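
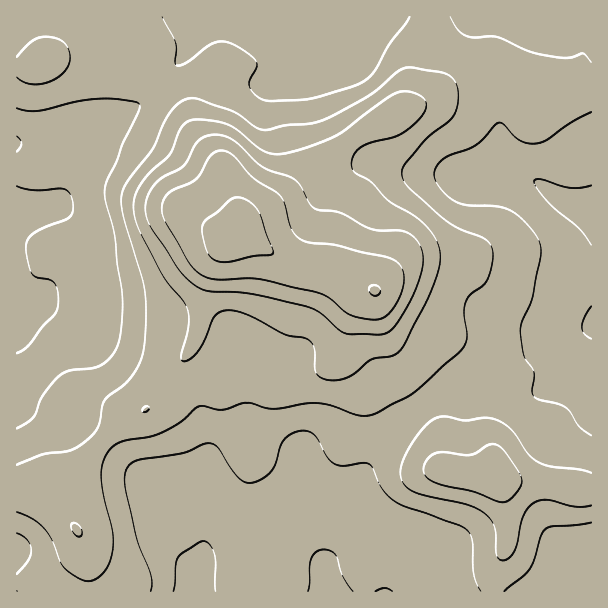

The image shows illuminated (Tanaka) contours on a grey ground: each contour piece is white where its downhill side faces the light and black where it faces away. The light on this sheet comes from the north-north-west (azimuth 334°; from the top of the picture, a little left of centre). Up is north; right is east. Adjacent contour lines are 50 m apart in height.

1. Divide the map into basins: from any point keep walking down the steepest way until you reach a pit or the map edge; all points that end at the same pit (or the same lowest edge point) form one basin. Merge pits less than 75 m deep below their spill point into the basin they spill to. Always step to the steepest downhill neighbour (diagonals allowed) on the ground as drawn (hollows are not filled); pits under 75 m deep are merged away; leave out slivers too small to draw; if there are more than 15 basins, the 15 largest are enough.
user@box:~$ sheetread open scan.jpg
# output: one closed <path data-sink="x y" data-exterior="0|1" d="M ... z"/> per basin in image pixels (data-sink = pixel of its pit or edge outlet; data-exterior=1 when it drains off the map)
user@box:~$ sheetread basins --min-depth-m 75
<path data-sink="591 207" data-exterior="1" d="M591 16l-162 0-2 16-11 27-6 37-4 9-5 5-44 23-21 17-33 34-40 27-17 7-6 10-1 10 12 3 40 23 45 7 35 17 5 5 3 24 13 37 8 15 24 29 10 16 5 12 1 32 4 9 11 7 19 2 24 0 11 5 43 3 29 6 11-1z"/><path data-sink="192 591" data-exterior="1" d="M242 238l-5 0-4 6-6 3-10 10-5 9-8 33-6 34-12 24-17 20-17 25-8 8-15 6-15 12-18 21-16 22-2 9 0 18-5 15 0 11 7 12 5 13 3 15 0 27 503 1 1-101-40-7-43-3-11-5-24 0-27-6-3-3-4-9 0-21-6-23-10-16-24-29-8-15-13-37-3-24-5-5-27-14-12-4-41-6-25-16z"/><path data-sink="17 327" data-exterior="1" d="M428 16l-300 0-2 16-4 6-15 17-8 5-15 1-27-3-28 9-13 1 1 422 16 3 40 31 0-11 5-15 0-18 4-12 9-13 18-21 16-14 19-10 8-8 17-25 19-24 10-20 10-52 9-24 19-17 5-16 5-6 17-7 40-27 33-34 21-17 44-23 5-5 6-15 4-31 12-33z"/>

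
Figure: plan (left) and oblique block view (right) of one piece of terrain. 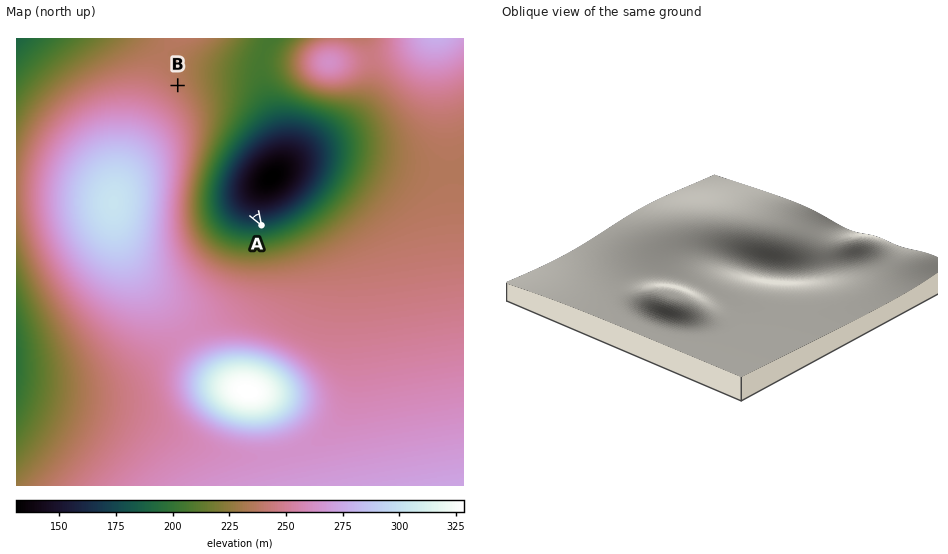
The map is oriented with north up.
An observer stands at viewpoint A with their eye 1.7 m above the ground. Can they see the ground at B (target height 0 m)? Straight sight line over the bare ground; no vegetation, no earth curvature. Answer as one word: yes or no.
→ no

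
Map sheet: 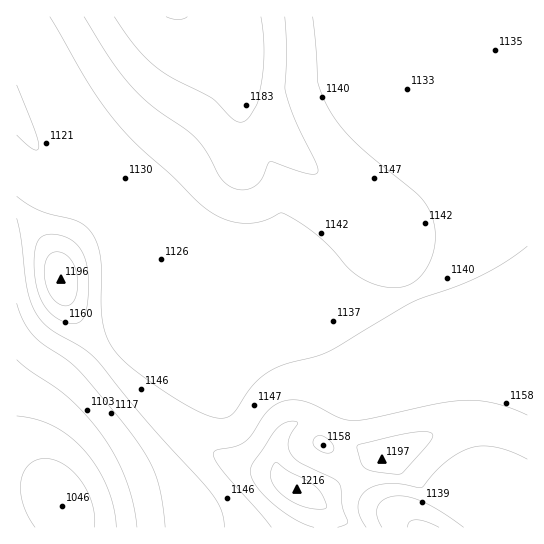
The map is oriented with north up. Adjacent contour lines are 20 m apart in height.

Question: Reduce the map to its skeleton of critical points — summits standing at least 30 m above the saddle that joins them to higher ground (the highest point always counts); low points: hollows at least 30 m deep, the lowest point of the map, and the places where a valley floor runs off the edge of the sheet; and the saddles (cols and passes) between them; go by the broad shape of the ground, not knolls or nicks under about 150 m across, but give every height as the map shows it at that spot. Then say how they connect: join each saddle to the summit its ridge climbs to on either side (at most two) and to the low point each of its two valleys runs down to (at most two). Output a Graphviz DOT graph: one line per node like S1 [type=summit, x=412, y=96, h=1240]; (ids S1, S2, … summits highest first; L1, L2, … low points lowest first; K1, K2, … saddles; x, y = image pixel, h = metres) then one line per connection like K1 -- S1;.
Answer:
graph terrain {
  S1 [type=summit, x=298, y=489, h=1216];
  S2 [type=summit, x=178, y=18, h=1200];
  S3 [type=summit, x=61, y=279, h=1196];
  L1 [type=low, x=61, y=506, h=1046];
  L2 [type=low, x=423, y=527, h=1117];
  K1 [type=saddle, x=527, y=437, h=1171];
  K2 [type=saddle, x=109, y=359, h=1143];
  K3 [type=saddle, x=411, y=291, h=1140];
  K4 [type=saddle, x=113, y=201, h=1127];
  K1 -- S1;
  K1 -- L1;
  K1 -- L2;
  K2 -- S1;
  K2 -- S3;
  K2 -- L1;
  K3 -- S1;
  K3 -- S2;
  K3 -- L1;
  K4 -- S2;
  K4 -- S3;
  K4 -- L1;
}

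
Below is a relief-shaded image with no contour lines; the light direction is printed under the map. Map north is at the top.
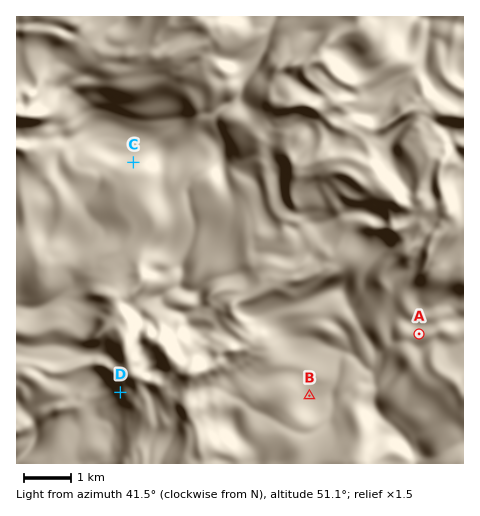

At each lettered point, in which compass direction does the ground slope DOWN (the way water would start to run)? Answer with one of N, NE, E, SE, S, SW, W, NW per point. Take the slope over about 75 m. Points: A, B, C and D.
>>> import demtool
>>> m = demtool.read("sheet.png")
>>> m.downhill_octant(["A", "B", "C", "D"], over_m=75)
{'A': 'NW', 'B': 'E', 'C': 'N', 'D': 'SW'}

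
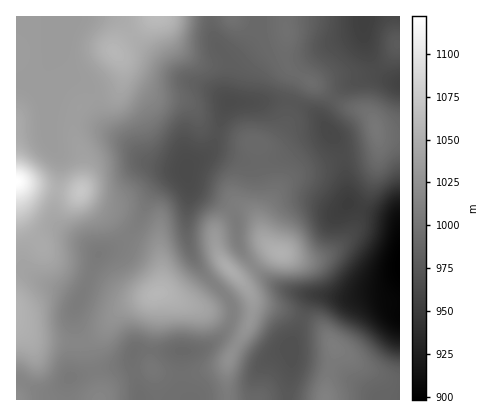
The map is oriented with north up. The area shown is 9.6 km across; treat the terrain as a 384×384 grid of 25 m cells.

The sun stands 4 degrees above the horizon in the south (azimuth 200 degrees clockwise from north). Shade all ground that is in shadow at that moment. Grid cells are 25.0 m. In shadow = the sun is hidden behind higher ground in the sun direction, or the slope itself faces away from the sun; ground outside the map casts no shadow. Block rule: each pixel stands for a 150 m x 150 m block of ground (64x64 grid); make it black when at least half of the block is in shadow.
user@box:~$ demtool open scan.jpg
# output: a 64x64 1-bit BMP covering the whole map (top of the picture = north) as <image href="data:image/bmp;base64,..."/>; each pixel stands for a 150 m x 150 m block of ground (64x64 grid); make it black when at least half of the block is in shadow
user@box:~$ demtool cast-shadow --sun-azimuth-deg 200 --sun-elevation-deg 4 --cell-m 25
<image width="64" height="64" href="data:image/bmp;base64,Qk0+AgAAAAAAAD4AAAAoAAAAQAAAAEAAAAABAAEAAAAAAAACAAATCwAAEwsAAAIAAAAAAAAA////AAAAAAAAAAAAAAAAAAAAAAAAAAAAAAAAAAAAAAAAAAAAAAAAAAAAAAAAAAAAAAAAAAAAAAAAAAAAAAAABwAAAAAAAAAPAAAAAAAAAD8AAAAAAAAAfwAAAAAAAAH/AAAAAAAAB/8AAAAAAAAP/wAAAAAAAB//AAAAAAAAP/wAAAAAAAA/+AAAAAAAAD/wAAAAAAAAD8AAAAABAAAAAAAAAAYAAAAAAAAADgAAAAAAAAAcBgAAAAAAABwOAAAAAAAAGBwAAAAAAAAAHAAAAAAAAAAYAOAAAAAAAAAD4AAAAAAAAAfgAAAAAAAAD+AAAAAAAAAHwAAAAAAAAAOAAAAAAAAAAAAAAAAAAAAAAAAAAAAAAAAAAAAAAAAAAAAAAAAAAAAAAAAAAAAAAAAAAPgAAAAAAAAA+AAAAAAAAAD4AAAAAAAAAPgAAAAAAAAA+AAAAAAAAAB4AAAAAAAAADAAAAAAAAAAAAAAAAAAAAAAAAAAAAAAAAAAAAAAAAAAAAAAAAAAAAAAAAAAAAAAAAAAAAAAAAAAAAAAAAAAAAAAAAAAAAAAAAAAAAAAAAAAAAAAAAAAAAAAAAAAAAAAAAAAAAAAAAAAAAAAAAAAAAAAAAAAAAAAAAAAAAAAAAAAAAAAAAAAAAAAAAAAAAAAAAAAAAAAAAAAAAAAAAAAAAAAAAAAAAAAAA=="/>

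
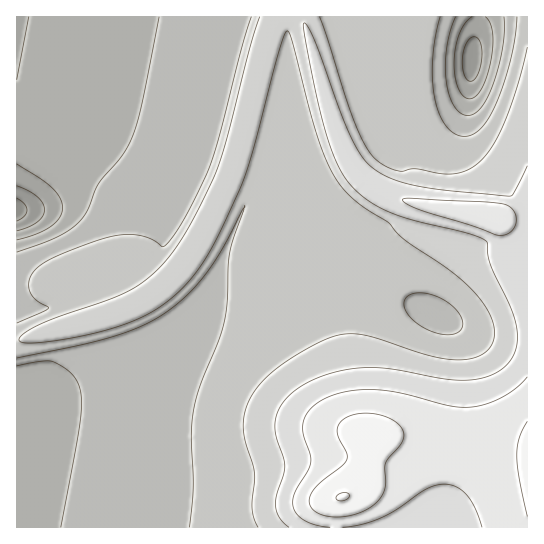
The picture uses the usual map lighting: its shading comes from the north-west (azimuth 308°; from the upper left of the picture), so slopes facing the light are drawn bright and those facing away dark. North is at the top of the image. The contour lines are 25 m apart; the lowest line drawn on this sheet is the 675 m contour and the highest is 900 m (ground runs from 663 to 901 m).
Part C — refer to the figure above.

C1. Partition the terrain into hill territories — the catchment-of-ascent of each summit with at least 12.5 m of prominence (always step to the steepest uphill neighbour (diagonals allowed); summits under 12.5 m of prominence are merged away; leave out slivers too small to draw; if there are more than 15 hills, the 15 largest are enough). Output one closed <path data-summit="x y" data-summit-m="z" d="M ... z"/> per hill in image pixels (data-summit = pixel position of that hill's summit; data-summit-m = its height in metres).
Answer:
<path data-summit="343 497" data-summit-m="901" d="M286 16l-270 1 1 511 414 0 8-9 17-41 8-41 0-79-3-16-5-12-9-9-16-9-80-35-56-16-68-14 26-57 15-47 19-74z"/><path data-summit="501 219" data-summit-m="873" d="M527 16l-240 0 0 53-19 74-15 47-26 57 68 14 56 16 47 19 57 29 22 8 24 4 26 0z"/><path data-summit="527 458" data-summit-m="881" d="M451 323l-2 0 11 15 4 20 0 79-4 25-9 32-12 25-7 8 95 1 1-190-46-3z"/>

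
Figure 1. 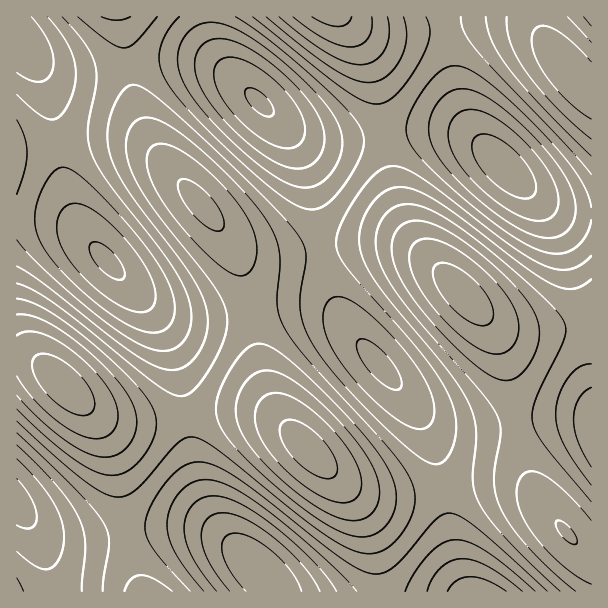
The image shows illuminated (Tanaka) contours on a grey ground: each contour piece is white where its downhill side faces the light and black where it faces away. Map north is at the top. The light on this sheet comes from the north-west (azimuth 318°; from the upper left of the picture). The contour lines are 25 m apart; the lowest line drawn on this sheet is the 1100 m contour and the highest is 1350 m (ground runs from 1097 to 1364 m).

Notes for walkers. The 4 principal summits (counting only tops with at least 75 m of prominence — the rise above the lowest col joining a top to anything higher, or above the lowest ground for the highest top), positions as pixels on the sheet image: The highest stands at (63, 384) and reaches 1364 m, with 267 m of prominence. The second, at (462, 293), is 1362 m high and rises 130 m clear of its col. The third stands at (309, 450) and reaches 1361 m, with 105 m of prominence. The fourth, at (575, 77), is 1319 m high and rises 99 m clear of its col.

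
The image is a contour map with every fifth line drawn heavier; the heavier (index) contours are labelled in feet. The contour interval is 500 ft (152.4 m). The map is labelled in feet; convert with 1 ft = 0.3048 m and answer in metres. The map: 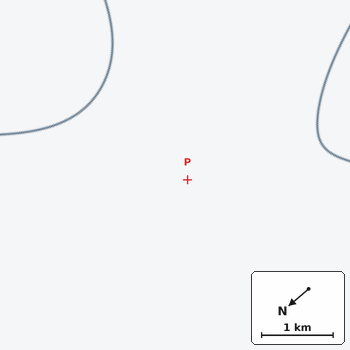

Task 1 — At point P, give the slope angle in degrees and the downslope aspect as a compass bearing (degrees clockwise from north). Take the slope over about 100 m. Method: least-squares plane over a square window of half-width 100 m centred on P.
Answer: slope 3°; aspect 73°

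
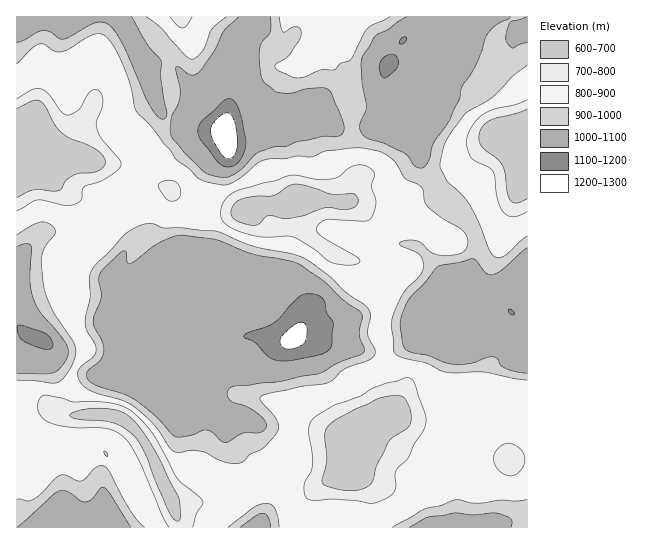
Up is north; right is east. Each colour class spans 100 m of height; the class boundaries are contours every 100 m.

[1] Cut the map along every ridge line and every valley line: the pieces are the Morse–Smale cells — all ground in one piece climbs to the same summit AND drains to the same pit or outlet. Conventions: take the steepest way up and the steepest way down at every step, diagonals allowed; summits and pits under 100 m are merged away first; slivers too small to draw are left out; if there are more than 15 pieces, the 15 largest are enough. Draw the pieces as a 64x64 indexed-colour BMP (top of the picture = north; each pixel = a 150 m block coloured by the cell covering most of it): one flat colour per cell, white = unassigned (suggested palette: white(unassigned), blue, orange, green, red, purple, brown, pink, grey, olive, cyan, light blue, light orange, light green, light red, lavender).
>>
<image width="64" height="64" href="data:image/bmp;base64,Qk12CAAAAAAAAHYAAAAoAAAAQAAAAEAAAAABAAQAAAAAAAAIAAATCwAAEwsAABAAAAAAAAAA////ALR3HwAOf/8ALKAsACgn1gC9Z5QAS1aMAMJ34wB/f38AIr28AM++FwDox64AeLv/AIrfmACWmP8A1bDFAMzMzMzMzLu7u7sAAAAAAAAAAAAAAzMzMzMzMzMzMzMzzMzMzMzLu7u7uwAAAAAAAAAAAAADMzMzMzMzMzMzMzPMzMzMzMu7u7u7AAAAAAAAAAAAAAMzMzMzMzMzMzMzM8zMzMzMy7u7u7d3d3cAAAAAAAAAAzMzMzMzMzMzMzMzzMzMzMzLu7u7t3d3d3dwAAABAAADMzMzMzMzMzMzMzPMzMzMzMu7u7t3d3d3dxERARERAAMzMzMzMzMzMzMzM8zMzMzMy7u7u3d3d3d3ERERERERAzMzMzMzMzMzMzMzzMzMzMzLu7u7d3d3d3cRERERERETMzMzMzMzMzMzMzPMzMzMzMu7u7d3d3d3dxERERERERMzMzMzMzMzMzMzM8zMy7zMy7u7t3d3d3dxEREREREREzMzMzMzMzMzMzMzzMy7u7u7u7t3d3d3d3ERERERERETMzMzMzMzMzMzMzMMu7u7u7u7u3d3d3d3EREREREREREzMzMzMzMzMzMzMwC7u7u7u7u3d3d3d3dxERERERERERMzMzMzMzMzMzMzAAu7u7u7t3d3d3d3dxERERERERERETMzMzMzMzMzMzMAAAB3d3d3d3d3d3dxEREREREREREREWZjMzMzMzMzMwAAAHd3d3d3d3d3dxERERERERERERERFmZmMzZjMzMzAAAAB3d3d3d3d3dxEREREREREREREREWZmZmZmZjMzMAAAAHd3d3d3d3d3ERERERERERERERERZmZmZmZmZmZgAAAAd3d3d3dxEXERERERERERERERERZmZmZmZmZmZmAAAABwAAdwdxERERERERERERERERERFmZmZmZmZmZmYAAADdAAAAAAEREREREREREREREREREWZmZmZmZmZmZgAADd0AAAAAARERERERERERERERERERZmZmZmZmZmZmAADd3dAAAAABERERERERERERERERVVUAZmZmZmZmZmYADd3dAAAAAREREREREREREREVVVVVVQAAZmZmZmZmZg3d3d0AAAARERERERERERERFVVVVVVQAABmZmZmZmZm3d3d0AAAABEREREREREREREVVVVVVVAAAAZmZmZmZmbd3d3QAAAAEREREREREREREVVVVVVVVQAABmZmZmZmZt3d3dAAAAARERERERERERFVVVVVVVVVAAAAZmZmZmZm3d3d0AAAABEREREREREREVVVVVVVVVUAAAAGZmZmAGbd3d3QAAAAAREREREREREVVVVVVVVVUAAAAAZmZgAAZt3d3dAAAA7hERERERERFVVVVVVVVVUAAAAAAGZgAABm3d3d0AAA7u4RERERERFVVVVVVVVVUAAAAAAABgAAAADd3d3QAADu7u7uEREREVVVVVVVVVVQAAAAAAAAAAAAAN3d3d0ADu7u7u4RERFVVVVVVVVVVUREREQAAAAAAAAADd3d3dDu7u7u7uERVVVVVVVVVVREREREREAAAAAAAAAA3d3d0A7u7u7u7u5VVVVVVVVVRERERERERAAAAAAAAAAN3dAADu7u7u7u7lVVVVVVVVRERERERERERERAAAAAAAAAAAAA7u7u7u7uVVVVVVVVREREREREREREREAAAAAAAAAAAADu7u7u7u5VVVVVVVVEREREREREREREAAAAAAAAAAAAIiLu7u7u7lVUVVVVVUREREREREREREAAAAAAAAAAAAIiIi7u7uIiREREVURUREREREREREREAAAAAAAAAAACIiIiIi7uIiJEREREREREREQAAAAEREAAAAAAAAAAACIiIiIiIiIiIiRERERERERERAAAAAAEAAAAAAAAAAACIiIiIiIiIiIiJEREREREREREQAAAAAAAAAAAAAAAACIiIiIiIiIiIiIkRERERERERERAAAAACqoAAAAAACIiIiIiIiIiIiIiIiJERERERERERAAAAAAKqqoAAAAAIiIiIiIiIiIiIiIiIkREREREREREAAAAAKqqqqAAAAAiIiIiIiIiIiIiIiIiREREREREREQAAAAAqqqqqgAAACIiIiIiIiIiIiIiIiJERERERERERAAAAACqqqqqqgAAIiIiIiIiIiIiIiIiIoiIREREREREAAAAAKqqqqqqAAAiIiIiIiIiIiIiIpmZiIiIRERESIgAAAAAqqqqqqqqACIiIiIiIiIiIimZmZmIiIiIiIiIiAAAAACqqqqqqqqqIiIiIiIiIiIimZmZmZiIiIiIiIiIAAAACqqqqqqqqqoiIiIiIiIiIimZmZmZmIiIiIiIiIgAAAAKqqqqqqqqqiIiIiIiIiIiKZmZmZmYiIiIiIiIiAAAAAqqqv//+qqqIiIiIiIiIiIpmZmZmZiIiIiIiIiAAAAACqr////6qqoiIiIiIiIiIpmZmZmZmYiIiIiIiIAAAACqr/////+qqiIiIiIiIiIimZmZmZmZiIiIiIiIAAAACqqv/////6qqIiIiIiIiIiKZmZmZmZmIiIiIiIAAAAAKqq//////+qoiIiIiIiIiKZmZmZmZmYiIiIiIAAAAAACq////////qiIiIiIiIiIpmZmZmZmZiIiIiIgAAAAAAKr///////+qIiIiIiIiIpmZmZmZmZmYiIiIiIAAAAAAD////////6oiIiIiIiIimZmZmZmZmZiIiIiIgAAAAAAA/////////wAiIiIiIimZmZmZmZmZmYiIiIiAAAAAAAAP////////"/>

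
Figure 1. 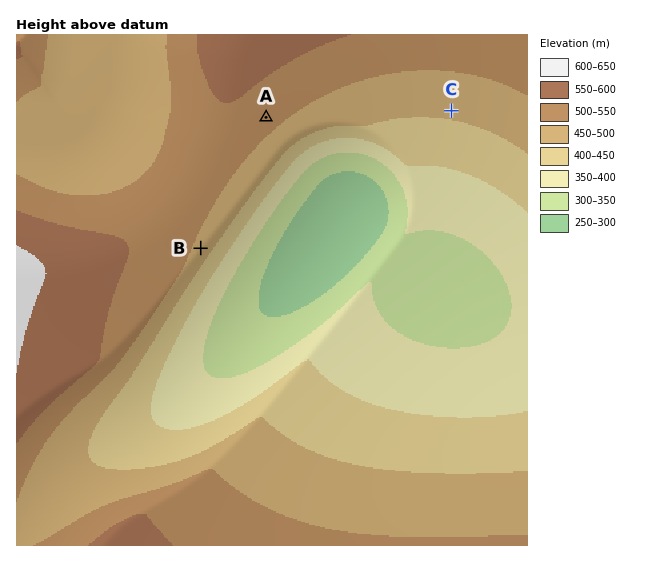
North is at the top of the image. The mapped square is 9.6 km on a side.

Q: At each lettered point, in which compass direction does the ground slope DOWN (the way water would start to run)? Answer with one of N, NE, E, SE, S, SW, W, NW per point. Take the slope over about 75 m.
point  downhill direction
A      SE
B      SE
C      S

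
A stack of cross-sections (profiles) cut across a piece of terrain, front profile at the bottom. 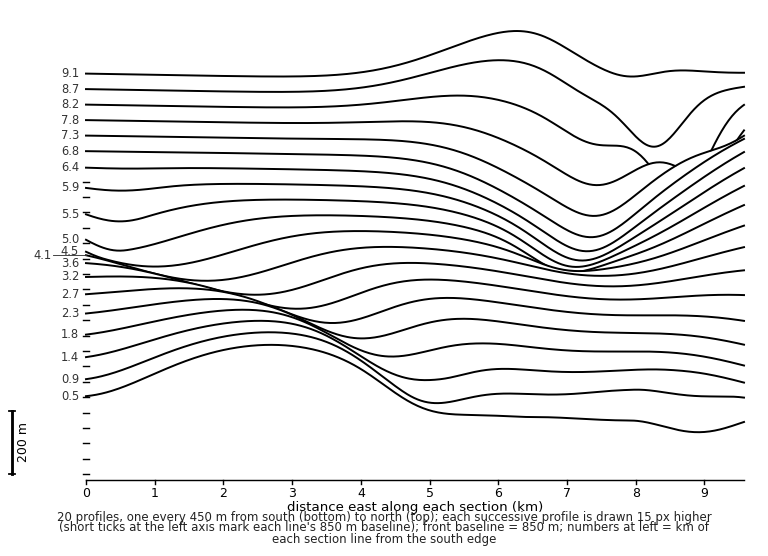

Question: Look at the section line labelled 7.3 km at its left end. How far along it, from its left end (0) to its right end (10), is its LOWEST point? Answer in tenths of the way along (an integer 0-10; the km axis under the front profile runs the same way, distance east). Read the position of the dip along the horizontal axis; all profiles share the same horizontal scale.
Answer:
8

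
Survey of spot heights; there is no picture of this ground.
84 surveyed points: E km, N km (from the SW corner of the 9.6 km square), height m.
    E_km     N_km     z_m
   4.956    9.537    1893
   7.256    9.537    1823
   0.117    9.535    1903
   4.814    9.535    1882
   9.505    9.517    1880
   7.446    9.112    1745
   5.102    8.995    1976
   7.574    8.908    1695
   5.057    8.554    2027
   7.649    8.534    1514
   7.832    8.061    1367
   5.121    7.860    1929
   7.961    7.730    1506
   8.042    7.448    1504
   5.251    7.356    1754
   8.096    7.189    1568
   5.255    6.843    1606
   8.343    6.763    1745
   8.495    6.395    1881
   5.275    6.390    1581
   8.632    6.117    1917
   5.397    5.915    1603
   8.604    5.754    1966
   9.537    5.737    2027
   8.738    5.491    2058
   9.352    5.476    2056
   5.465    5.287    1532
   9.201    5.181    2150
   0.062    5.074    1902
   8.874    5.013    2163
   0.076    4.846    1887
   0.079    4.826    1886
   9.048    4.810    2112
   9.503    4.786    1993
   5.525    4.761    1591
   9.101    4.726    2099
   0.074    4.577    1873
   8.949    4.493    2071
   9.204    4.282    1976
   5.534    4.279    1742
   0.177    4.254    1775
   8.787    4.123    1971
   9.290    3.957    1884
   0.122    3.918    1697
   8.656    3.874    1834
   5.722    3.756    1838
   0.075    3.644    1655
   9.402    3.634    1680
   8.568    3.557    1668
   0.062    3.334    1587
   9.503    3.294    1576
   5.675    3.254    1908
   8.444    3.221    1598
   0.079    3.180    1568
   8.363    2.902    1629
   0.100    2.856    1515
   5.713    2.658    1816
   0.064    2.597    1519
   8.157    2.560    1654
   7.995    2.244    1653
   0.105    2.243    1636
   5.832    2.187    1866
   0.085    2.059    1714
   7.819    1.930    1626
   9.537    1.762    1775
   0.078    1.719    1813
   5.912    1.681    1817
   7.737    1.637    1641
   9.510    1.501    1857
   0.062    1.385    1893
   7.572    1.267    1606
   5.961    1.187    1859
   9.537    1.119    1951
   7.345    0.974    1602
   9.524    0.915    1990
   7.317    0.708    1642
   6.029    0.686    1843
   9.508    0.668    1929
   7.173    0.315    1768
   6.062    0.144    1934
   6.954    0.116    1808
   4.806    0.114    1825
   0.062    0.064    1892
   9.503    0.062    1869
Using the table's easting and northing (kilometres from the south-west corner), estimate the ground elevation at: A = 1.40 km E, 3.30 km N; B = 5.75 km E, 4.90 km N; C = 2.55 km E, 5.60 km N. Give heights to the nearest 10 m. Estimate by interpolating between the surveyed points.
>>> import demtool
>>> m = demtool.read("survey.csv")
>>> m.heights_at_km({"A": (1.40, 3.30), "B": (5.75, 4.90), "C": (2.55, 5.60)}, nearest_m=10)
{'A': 1760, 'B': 1580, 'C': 1680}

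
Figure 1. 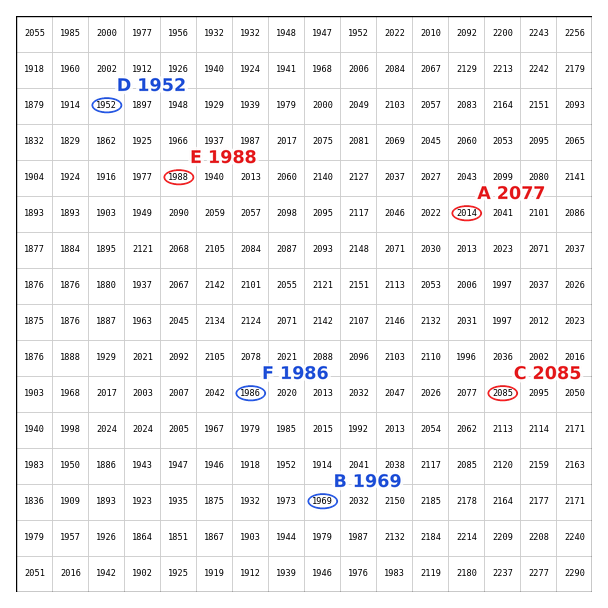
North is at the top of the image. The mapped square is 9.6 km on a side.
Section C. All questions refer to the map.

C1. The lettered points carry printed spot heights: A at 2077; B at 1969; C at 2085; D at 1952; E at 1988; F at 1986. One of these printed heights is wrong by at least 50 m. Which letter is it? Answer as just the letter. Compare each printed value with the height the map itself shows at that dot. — A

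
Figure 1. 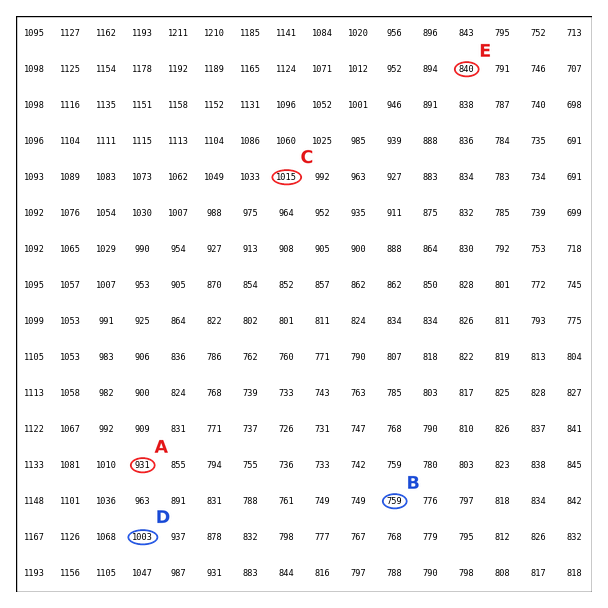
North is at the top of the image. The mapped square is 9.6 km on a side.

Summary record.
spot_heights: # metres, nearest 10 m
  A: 930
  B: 760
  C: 1010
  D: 1000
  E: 840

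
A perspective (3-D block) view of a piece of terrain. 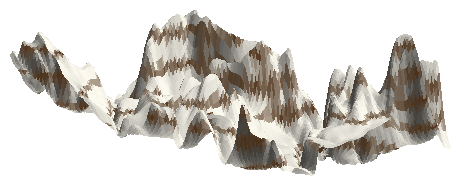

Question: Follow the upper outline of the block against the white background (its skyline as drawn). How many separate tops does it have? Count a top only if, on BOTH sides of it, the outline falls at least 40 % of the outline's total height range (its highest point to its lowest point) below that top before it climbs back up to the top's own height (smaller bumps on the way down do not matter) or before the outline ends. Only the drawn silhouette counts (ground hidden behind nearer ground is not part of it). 2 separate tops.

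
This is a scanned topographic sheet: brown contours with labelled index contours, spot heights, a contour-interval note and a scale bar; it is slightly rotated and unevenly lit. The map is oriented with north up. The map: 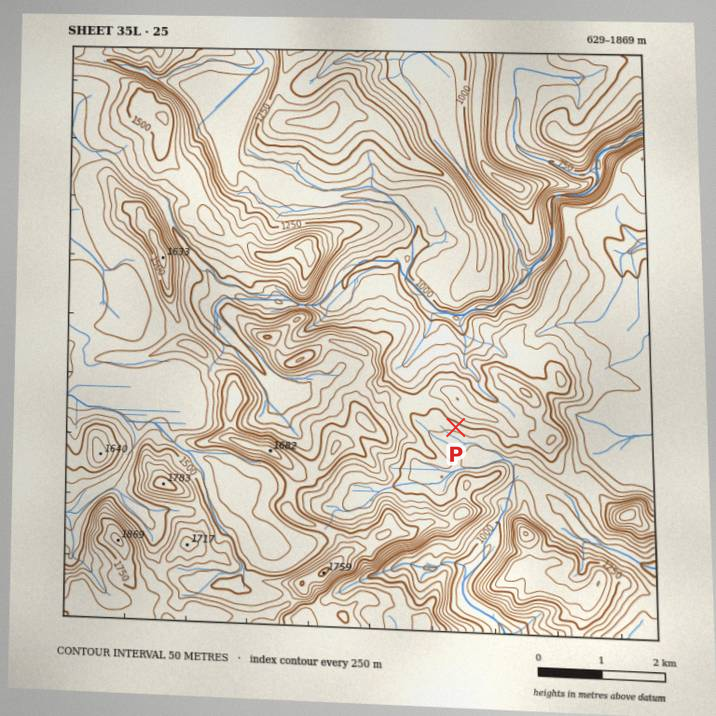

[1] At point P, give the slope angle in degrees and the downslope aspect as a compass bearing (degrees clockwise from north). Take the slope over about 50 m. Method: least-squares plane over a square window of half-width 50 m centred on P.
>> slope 18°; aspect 205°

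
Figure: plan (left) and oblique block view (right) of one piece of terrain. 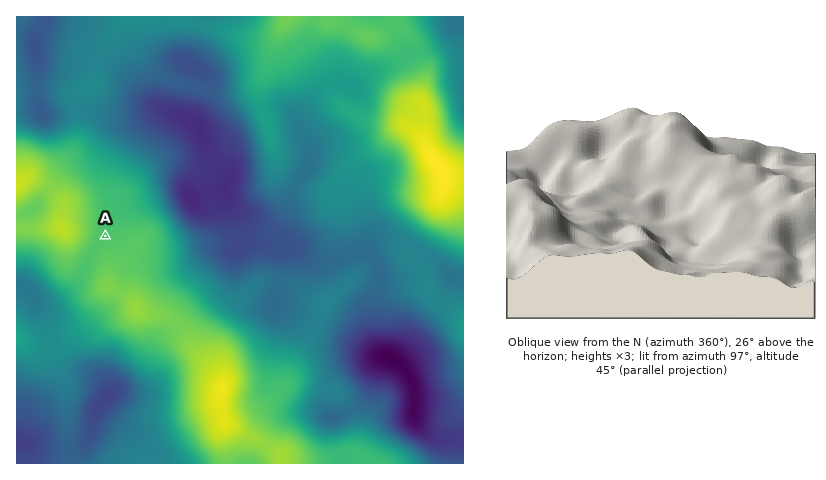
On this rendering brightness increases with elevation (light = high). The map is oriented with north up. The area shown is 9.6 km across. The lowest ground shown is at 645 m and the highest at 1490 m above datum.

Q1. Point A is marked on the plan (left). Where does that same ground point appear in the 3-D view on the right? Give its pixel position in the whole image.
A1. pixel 754 188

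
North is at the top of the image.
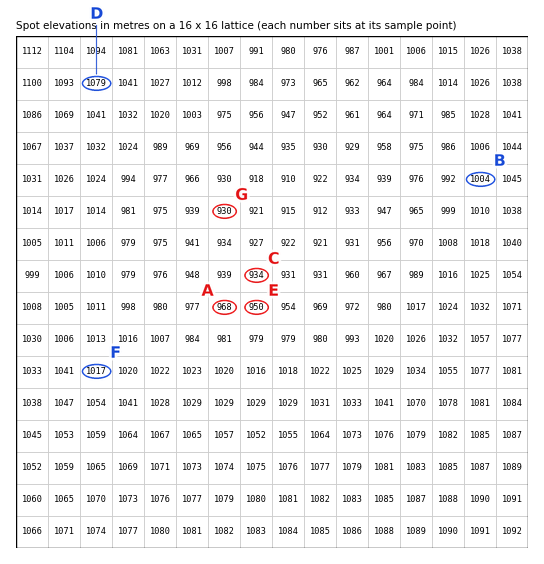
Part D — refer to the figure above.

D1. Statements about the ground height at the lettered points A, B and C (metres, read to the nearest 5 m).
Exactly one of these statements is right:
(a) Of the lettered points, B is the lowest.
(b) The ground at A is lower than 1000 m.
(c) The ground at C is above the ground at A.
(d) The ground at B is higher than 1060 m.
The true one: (b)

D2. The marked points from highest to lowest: D F E G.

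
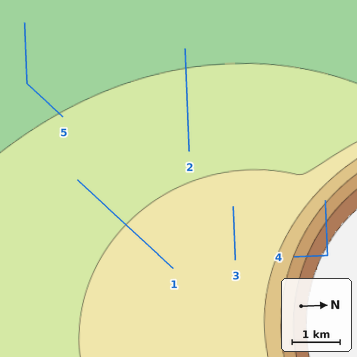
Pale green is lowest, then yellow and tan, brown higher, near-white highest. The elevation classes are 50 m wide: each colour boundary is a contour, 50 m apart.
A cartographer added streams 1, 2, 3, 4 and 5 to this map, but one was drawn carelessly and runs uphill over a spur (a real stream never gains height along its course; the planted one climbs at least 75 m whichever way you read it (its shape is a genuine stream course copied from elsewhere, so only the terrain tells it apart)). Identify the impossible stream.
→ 4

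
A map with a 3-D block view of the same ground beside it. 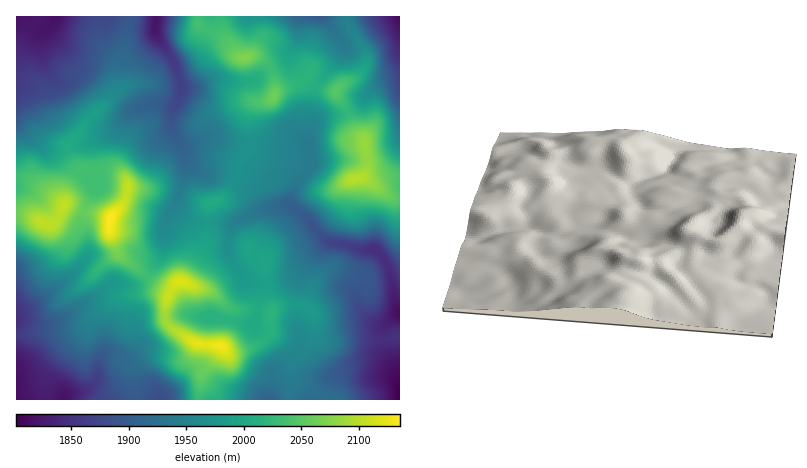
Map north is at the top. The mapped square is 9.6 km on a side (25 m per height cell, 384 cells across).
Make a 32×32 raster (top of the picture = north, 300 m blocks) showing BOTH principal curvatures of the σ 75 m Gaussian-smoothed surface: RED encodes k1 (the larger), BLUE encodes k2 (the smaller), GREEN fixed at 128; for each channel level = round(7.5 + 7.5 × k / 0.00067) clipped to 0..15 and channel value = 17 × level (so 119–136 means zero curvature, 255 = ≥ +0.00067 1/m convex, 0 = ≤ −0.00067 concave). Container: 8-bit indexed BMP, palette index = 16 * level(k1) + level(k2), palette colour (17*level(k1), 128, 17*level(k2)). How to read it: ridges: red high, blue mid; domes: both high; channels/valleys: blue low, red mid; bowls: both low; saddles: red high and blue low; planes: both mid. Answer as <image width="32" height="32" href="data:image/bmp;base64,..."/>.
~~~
<image width="32" height="32" href="data:image/bmp;base64,Qk02CAAAAAAAADYEAAAoAAAAIAAAACAAAAABAAgAAAAAAAAEAAATCwAAEwsAAAABAAAAAAAAAIAAABGAAAAigAAAM4AAAESAAABVgAAAZoAAAHeAAACIgAAAmYAAAKqAAAC7gAAAzIAAAN2AAADugAAA/4AAAACAEQARgBEAIoARADOAEQBEgBEAVYARAGaAEQB3gBEAiIARAJmAEQCqgBEAu4ARAMyAEQDdgBEA7oARAP+AEQAAgCIAEYAiACKAIgAzgCIARIAiAFWAIgBmgCIAd4AiAIiAIgCZgCIAqoAiALuAIgDMgCIA3YAiAO6AIgD/gCIAAIAzABGAMwAigDMAM4AzAESAMwBVgDMAZoAzAHeAMwCIgDMAmYAzAKqAMwC7gDMAzIAzAN2AMwDugDMA/4AzAACARAARgEQAIoBEADOARABEgEQAVYBEAGaARAB3gEQAiIBEAJmARACqgEQAu4BEAMyARADdgEQA7oBEAP+ARAAAgFUAEYBVACKAVQAzgFUARIBVAFWAVQBmgFUAd4BVAIiAVQCZgFUAqoBVALuAVQDMgFUA3YBVAO6AVQD/gFUAAIBmABGAZgAigGYAM4BmAESAZgBVgGYAZoBmAHeAZgCIgGYAmYBmAKqAZgC7gGYAzIBmAN2AZgDugGYA/4BmAACAdwARgHcAIoB3ADOAdwBEgHcAVYB3AGaAdwB3gHcAiIB3AJmAdwCqgHcAu4B3AMyAdwDdgHcA7oB3AP+AdwAAgIgAEYCIACKAiAAzgIgARICIAFWAiABmgIgAd4CIAIiAiACZgIgAqoCIALuAiADMgIgA3YCIAO6AiAD/gIgAAICZABGAmQAigJkAM4CZAESAmQBVgJkAZoCZAHeAmQCIgJkAmYCZAKqAmQC7gJkAzICZAN2AmQDugJkA/4CZAACAqgARgKoAIoCqADOAqgBEgKoAVYCqAGaAqgB3gKoAiICqAJmAqgCqgKoAu4CqAMyAqgDdgKoA7oCqAP+AqgAAgLsAEYC7ACKAuwAzgLsARIC7AFWAuwBmgLsAd4C7AIiAuwCZgLsAqoC7ALuAuwDMgLsA3YC7AO6AuwD/gLsAAIDMABGAzAAigMwAM4DMAESAzABVgMwAZoDMAHeAzACIgMwAmYDMAKqAzAC7gMwAzIDMAN2AzADugMwA/4DMAACA3QARgN0AIoDdADOA3QBEgN0AVYDdAGaA3QB3gN0AiIDdAJmA3QCqgN0Au4DdAMyA3QDdgN0A7oDdAP+A3QAAgO4AEYDuACKA7gAzgO4ARIDuAFWA7gBmgO4Ad4DuAIiA7gCZgO4AqoDuALuA7gDMgO4A3YDuAO6A7gD/gO4AAID/ABGA/wAigP8AM4D/AESA/wBVgP8AZoD/AHeA/wCIgP8AmYD/AKqA/wC7gP8AzID/AN2A/wDugP8A/4D/AIeImHZ0hJand5eXdmNB5teXl4Z1dZW4l5e3yMm3t6iFd4eXhXWmg5aXl4ZycWLU6IWjo3OVhpeXloWGpXV1hoV3h4WGh7iEhaiYlZLG+cW2pLfpk3R1mJeGhYSWl3Z2dmZ2hpiXt4SUl4aVxse1tHOW6eqzdHOFmJeXl5SGhnZ2hoeHmIeol3SFloVjcJP59/j8xtP3t6SFl6i5uJWGlpi3p6eXmKinhZiYg5Hn9/e0teaiY5bJpnSXp5eXhoaVuXaGhYSGqKeGl4eBxveycGBwkIJ1htd0dZe4l3Z2dYSUdnantoOFl5eHhlGT9VFic3PGx7aV2qWluamXh4SnpmN1hoS314ODl6i2tNX5pIan5tZ1hoanl6anloaFhbmogISYloOl97WCdXOUpej4+PjohXR1lqZ2ZaemdXWGuKaAhJinlYCk+YRStdWhtvzIhJSWhIaXp3aGl7enl5a5pYFThJW4t4CU9Ojnl4OCtKOElnSEl5i4hYaGlsnItriQo2SFpaXIg1DC5HS2lXOWlpaWc6eol7mWdpeEk5FwcGDmlajJt5WloPzYprZjZIaHl6iTp7mYqZaXl4CAgLRzcvjF2tnZhJSQ+beWp3ODh4eFpXOClqiGhpdwk7e5ypSC+LbJpdamksL6+JWWhHKGlaamhoSCg4WGgnB1p7inhJXXl4V0ueujkoP153SWk4Km6vnZp5aFg2OSpqe4hpaXt9mFhqe3t5R1UpT51um3kLamlcaWh6e4lqHn+PjIl7fYlqinp5elhXeE1vvFtreDhXNjpZeHh4enk5KFx/v5yIaXqLiFhae4t7b2xmOFpoR1hoeYl4eHh4eYc1KCs6TGlranpoKFpYWVt7ekZGWWhXWIh4eYmIiHh4d0c5Slpuelc5WDlrnIhYSDhKV1doaEhYZ3dpaWh4d3h3STyrm46ZVig6iGhbbIhoWFmKeXhJSol2V1ppaFhXaHdYK4ucnYyJCWl5eWhsjHpnN1hqiElKi3lYeXppSTcnZ2Y6Ozpbb6kJaGloaWmMjolWN0lIRxh6elmKjI9/uTdHVkxeWCpfdwloaFdHSGl7bXp4aXqIF0dJaop7il+tW2ptT7tWGh1WGHmJd2hXOFp6jIyLi5gIKDpJSSgmPnpaaXosj5+KOUg5eYhZeYhnWmloaHmKeApbiElLakksV1hqmmkpbl+JOTh4eGmIeGhpeXl5eokHC1t6Xo+vrXlnSXuaiFVJX6lHGYd4aHhoeXh5i4poOQxumnpre2p7aGpZSmloVj1ei1gpd2dnaXmJh2h8eVUKDZ+qemt6aEyNnHk7mng6b3hYWEh4iHdIaXl3aHyLiAcnb5yJa3ZGOkpHNik5PF6bZkdnQ="/>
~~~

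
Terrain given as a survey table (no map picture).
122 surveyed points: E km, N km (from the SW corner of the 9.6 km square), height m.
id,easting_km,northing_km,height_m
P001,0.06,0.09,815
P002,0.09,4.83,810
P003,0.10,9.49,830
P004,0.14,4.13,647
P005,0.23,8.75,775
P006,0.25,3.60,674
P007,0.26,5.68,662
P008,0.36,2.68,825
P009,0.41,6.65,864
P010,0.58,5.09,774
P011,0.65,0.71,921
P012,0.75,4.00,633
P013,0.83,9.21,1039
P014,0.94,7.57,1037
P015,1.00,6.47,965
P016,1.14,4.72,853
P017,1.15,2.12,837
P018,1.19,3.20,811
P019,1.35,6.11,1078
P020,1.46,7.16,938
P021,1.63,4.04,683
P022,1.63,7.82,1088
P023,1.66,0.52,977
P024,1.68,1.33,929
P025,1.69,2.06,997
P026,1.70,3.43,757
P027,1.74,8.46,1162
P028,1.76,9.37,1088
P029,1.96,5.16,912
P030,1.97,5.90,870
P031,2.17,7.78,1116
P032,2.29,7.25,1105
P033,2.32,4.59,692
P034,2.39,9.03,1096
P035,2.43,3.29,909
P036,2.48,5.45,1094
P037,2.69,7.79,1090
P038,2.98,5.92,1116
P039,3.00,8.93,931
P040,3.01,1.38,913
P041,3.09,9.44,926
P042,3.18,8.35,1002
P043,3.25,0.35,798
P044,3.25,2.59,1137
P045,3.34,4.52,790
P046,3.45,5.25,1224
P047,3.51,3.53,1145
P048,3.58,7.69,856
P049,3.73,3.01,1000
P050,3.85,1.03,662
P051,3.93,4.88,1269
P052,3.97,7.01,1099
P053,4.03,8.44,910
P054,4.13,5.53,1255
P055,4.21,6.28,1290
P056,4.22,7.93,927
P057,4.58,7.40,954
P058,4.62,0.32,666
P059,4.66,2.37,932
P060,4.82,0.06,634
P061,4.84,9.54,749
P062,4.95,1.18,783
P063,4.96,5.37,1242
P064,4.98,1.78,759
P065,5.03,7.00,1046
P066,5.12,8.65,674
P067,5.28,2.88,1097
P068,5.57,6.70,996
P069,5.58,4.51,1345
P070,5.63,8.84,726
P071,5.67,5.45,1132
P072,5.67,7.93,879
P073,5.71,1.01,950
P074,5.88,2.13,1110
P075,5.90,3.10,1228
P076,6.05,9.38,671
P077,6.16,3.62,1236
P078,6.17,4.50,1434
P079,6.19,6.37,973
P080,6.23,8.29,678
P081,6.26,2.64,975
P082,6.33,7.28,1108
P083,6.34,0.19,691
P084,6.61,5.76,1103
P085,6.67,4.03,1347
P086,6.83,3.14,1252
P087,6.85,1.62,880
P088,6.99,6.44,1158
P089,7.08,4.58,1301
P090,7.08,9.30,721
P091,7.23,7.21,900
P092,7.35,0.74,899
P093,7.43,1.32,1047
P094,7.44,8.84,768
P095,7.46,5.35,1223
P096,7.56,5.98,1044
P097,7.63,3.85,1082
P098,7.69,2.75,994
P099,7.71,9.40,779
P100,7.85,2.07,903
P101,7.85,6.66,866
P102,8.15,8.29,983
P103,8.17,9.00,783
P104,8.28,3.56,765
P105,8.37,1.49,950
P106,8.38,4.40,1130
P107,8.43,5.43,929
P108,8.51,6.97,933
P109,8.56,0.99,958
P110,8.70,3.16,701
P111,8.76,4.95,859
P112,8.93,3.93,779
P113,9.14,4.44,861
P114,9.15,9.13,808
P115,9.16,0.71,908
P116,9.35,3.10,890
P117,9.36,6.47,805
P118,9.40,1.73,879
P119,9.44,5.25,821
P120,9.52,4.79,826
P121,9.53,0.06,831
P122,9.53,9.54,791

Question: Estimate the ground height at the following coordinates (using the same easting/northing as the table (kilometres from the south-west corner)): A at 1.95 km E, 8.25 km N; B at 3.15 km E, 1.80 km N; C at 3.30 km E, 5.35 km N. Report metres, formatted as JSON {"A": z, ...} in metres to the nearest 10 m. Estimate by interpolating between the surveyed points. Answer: {"A": 1210, "B": 940, "C": 1250}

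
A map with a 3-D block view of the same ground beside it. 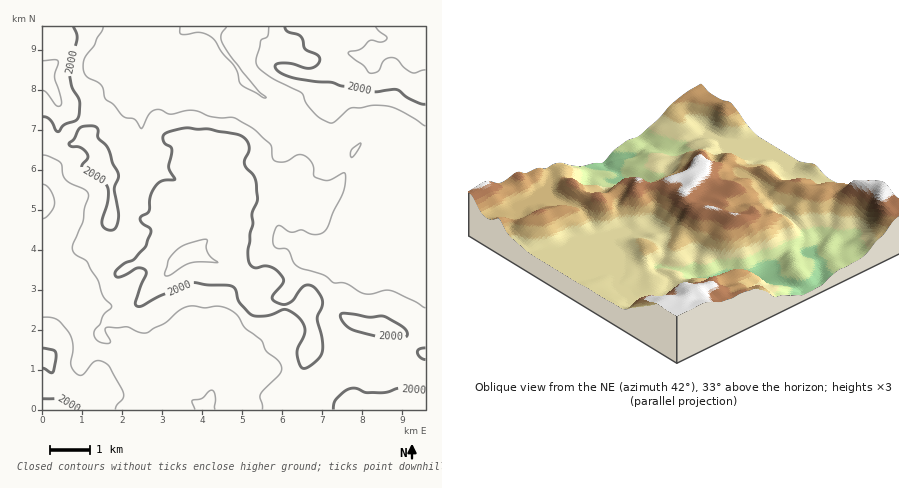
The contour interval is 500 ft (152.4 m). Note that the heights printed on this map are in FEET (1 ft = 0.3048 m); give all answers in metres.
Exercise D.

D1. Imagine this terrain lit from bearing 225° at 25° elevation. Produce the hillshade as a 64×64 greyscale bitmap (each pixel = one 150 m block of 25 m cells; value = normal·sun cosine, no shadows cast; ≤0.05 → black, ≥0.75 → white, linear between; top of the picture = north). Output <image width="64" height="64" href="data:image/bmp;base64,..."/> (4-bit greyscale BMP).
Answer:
<image width="64" height="64" href="data:image/bmp;base64,Qk12CAAAAAAAAHYAAAAoAAAAQAAAAEAAAAABAAQAAAAAAAAIAAATCwAAEwsAABAAAAAAAAAAAAAAABEREQAiIiIAMzMzAERERABVVVUAZmZmAHd3dwCIiIgAmZmZAKqqqgC7u7sAzMzMAN3d3QDu7u4A////AGZmVEREVnh3eJh2ZEaKqZmqu7u6mJmIiamYd4qpdlVWZmZURFVnh3ZoiGZVaJmZmZqru7qYiIiImYdmiIdVREV3dlNFZnd2VWeHZVeZiJqpmZqqqZiIh3d3dUVlVEQzM4iGQ0d3dmVVZ4d2iqiImqmImIiIiIiId2ZkRFRVVDNEiHQiV4dmVVZnmYmqmIiamImYiIiIiIiHd2VVZmd1VWaYYhNoh2VVZmiqmZmIiJqIiZiIiImZiIiIh3d3iHd3eJhBJHiHZmZmeaqZmZmYmYiJmZmaq7uYiIiIiIiIiHiZmEI2eIdmZVaKu6mJmYiIiImZq8zN3JiIiIiIiIiIiauGQ0Z4dmZlZ5u6mImZh3eImaq83d3cmHd4iIiIiIibzGVERXh3iHZ4q6mIiYh2Z4maq83czMuXVXiImZmIiau6VVMleJqpdnm7qYiIh2Voiau8zLqqqYZEeImpmZmaunVVQiV5qpdni8upiId2VXiau8zLqZmZljR4qqqqq7unQ1UyNompd3isyph3d2VWeKvM3LqYiJqVNHm7u7zLunQzZTNHiZiJqs3JmIiHZVeau83dupmZvKU1m8y6u6hlMjRlRGiIiJqrzbmZiIdmeaq7zu3LqqvdlEesyod3VDMzRWVWeIiJmZvMuYiIiHirqr3v/suqveyFaKuGVVVURERVZniIiIiIrNyoiZiZm8u83//9uYm8yodnh1REVVVEREV4iIiIiZq8u6mZmZq83M3v/+plVomZl1VlVENERDM0VoiIiIiKvMqaupqqq7zMzN3uyFVWZ5qEEkVUM0REM0VniIiIiJvduZq7qqqqq7u7u924d3d4mFEBRUM1ZmVVZ3iIiIiIm92pq7qqqqmqqqq83Jd3dnd2IAJWVWd3d3eIiIiIiIms3bmqqau6maq7vM3aZWdURFMAFGZmeIiIiIiIiIiImr3cqZqqu6mJq8zN25Y0VCASIiNGd3iIiIiIiIiIiIiau6mIib3bqZmrzdyoYzRCAAJFVneIiIiIiIiIiIiIiaqqmIh5vLqZiau7qHVDNDEBNGd4iIiIiIiIiIiIiIiqqqqqqHiZiIiImYh2ZUM0MiRmeIiIiIiIiIiIiIiIiaqqqruoeId3iIiHd2ZmU0REVnd4iIiIiIiIiIiIiIiJmZmqu6h4iIiId3d3d4dkVEVnd4iIiIiIiIiIiIiIiIiZmqvLl4iZmZiHZmd4iGRERXiIiJmYiIiIiIiIiIiIiImavMuHiaqZmZdmZmeHVERFeJmZqpiIiIiIiIiIiJiIiZrNyneKuqqql2ZmZ3dlREV4mZq6h3iIiIiIiIiIiIiJmry4Zoqpq6mHd3d3d2QyNXmpmql3eIiIiIiIiIiIiImqu6hVeIirqYd3iId4dTNXiZmJqHd4iIiIiIiIiId4iZqqqERniaqoh3eZiJqXRGiIiImYd3eIiIiIiIiIZmeJmaq4RGiaqph2eJh5u5dEZ3iIiZmHd4iIiIiIiIlFZ4mZrMhFeaqphmZ4l3q6hTNWeIiJmHd3eIiIiIiImUV4mavNyVZ5mZl1VXiHi7l1M0Z4iIiHZmZ4iIiIiIiIVomrze7ZZ3iZiGVniYesuGQzRniId3ZVZniIiIiIiIh4ms3v/shmZ4mHd4mZiLyWQyI1Z3ZmZkVneIiIiIiIiIib3u7bhVVFeJiaqpmKy3QzMzRWVmZlV4iIiIiIiIiIiKvdyphkQzR4maqpmZvKZDRDNFVmd2VpmIiIiIiIiIiZvdypmGQzRXmqqqmZrMlUVVVFVmd2RYqZmIiIiIiIiKve7KqoUzVnirqqqZq8t1VmZURWd2VHqYmYiIiIiIiIve7KqpZEV4eLy6qpmrqGVWZTNGd2VGmoeZiIiIiIiIne25mZdVV3ZXvLupmIh1REVCEUZ2VFipd4iIiIiIiImd3JiJh2VWVEjMuYh3ZkMiMxABRmVEeZiIiIiIiIiIiJ3KiIh2ZUREWLuFVVVUIRERAAFFVEWKqpiIiIiHiIiJncuZl2VDNEVXqVNERDIQESEAAkVEV6vLqYiIiHeIiJqu7bqGVDM0VVeXQ0RDIQAjMhEkZmZ5zdy5iImIiIiJu87tuFRERERFV4ZERUMhEjNDM0Z3d5ve3KmImZiImazd3uyENERVREVWZURVQyIjRVREZ3d4re7bqYiZmaq83v/tyUIjNFVDRWZlVWZVREVmZVZniJrO7bqpiau83M3v/+ymIAE0VURWdmZmeId2Z3d3Zniavf/suqmaze7tze/9yoQQAjREVnd3d3iZmHd3iId3ms3//+3Mu7zf/tzM7tupcxASNERXiIiIiKqYd3iIh3m97///7dzMzd7tu7vdypdTIRI0RFeIiIiJqph3iIh3m+///+y6u8zMzMqpmsy5hlQxEkRVZ3iId4mpmIiIh3i+///rhmaJq7u7upiKu6mVVTETVniIiId2eZiIiHdmec7u23VEVomqqru6h4q6mZZlQSRniIiIh2Z4iIiIZUWL3cuVRGeJq7uqqqiImqmIhmZSJHiHd4iHd3iIiIdTR7zMuXVomaq8u6mIiHiJiIiGZ2M0Z3ZniIiIiIiIhkJazLupd5qqqqqph2Z4d4iIiIZnZDRWZneIiIiHd3dlM4u6qqiKzMu6mZmHZ4h3iIiIhmZTI0Z2d4iIiId3ZlQ1mpiId5zd3LqpmYdomImYiIiGZlMjV3ZniIiId3ZVREeId3dnre7bqqmYd3mZqZiIiI"/>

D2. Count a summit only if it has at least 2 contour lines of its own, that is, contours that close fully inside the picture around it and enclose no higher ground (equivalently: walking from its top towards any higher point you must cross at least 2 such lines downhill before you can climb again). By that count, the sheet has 1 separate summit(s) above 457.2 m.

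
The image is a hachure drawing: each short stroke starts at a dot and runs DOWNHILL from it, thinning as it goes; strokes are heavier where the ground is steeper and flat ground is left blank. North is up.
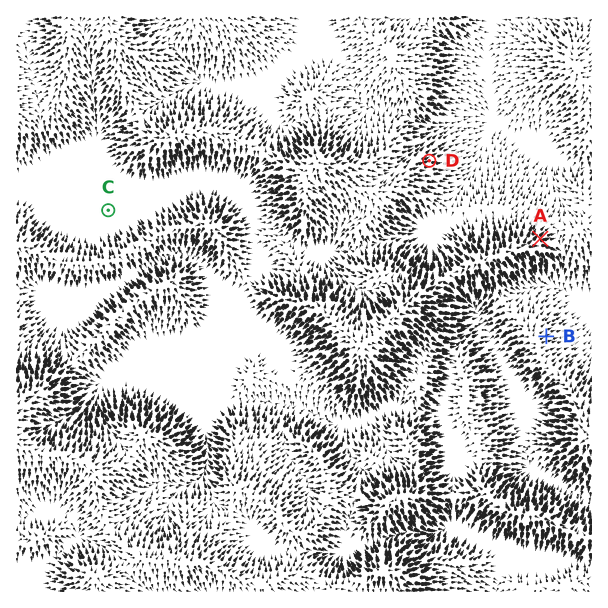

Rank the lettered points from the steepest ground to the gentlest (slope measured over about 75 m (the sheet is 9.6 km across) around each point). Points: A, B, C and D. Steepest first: A D B C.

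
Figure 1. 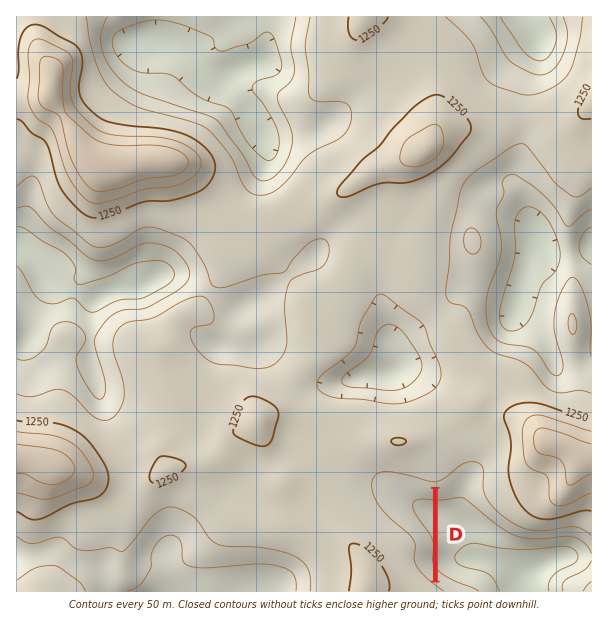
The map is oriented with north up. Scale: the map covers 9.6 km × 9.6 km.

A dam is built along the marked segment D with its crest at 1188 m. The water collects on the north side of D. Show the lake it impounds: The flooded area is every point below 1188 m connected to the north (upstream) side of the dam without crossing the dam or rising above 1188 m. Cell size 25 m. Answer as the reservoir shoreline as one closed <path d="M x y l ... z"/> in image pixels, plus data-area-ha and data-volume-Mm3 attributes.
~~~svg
<path d="M404 480l-12 0-6 3-1 3 1 12 10 15 20 21 5 9-1 20 2 6 10 9 1-89-29-9z" data-area-ha="68" data-volume-Mm3="15.60"/>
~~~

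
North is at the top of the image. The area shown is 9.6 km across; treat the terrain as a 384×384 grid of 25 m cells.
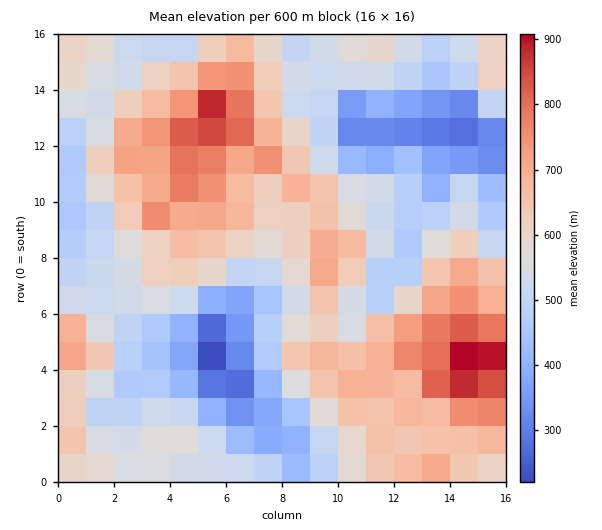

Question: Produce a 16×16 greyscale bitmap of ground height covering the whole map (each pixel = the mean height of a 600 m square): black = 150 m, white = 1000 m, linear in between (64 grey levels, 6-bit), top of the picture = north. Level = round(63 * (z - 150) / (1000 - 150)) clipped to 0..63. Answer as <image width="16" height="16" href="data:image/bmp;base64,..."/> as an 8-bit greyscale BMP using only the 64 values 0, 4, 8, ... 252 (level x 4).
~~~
<image width="16" height="16" href="data:image/bmp;base64,Qk02BQAAAAAAADYEAAAoAAAAEAAAABAAAAABAAgAAAAAAAABAAATCwAAEwsAAAABAAAAAAAAAAAAAAEBAQACAgIAAwMDAAQEBAAFBQUABgYGAAcHBwAICAgACQkJAAoKCgALCwsADAwMAA0NDQAODg4ADw8PABAQEAAREREAEhISABMTEwAUFBQAFRUVABYWFgAXFxcAGBgYABkZGQAaGhoAGxsbABwcHAAdHR0AHh4eAB8fHwAgICAAISEhACIiIgAjIyMAJCQkACUlJQAmJiYAJycnACgoKAApKSkAKioqACsrKwAsLCwALS0tAC4uLgAvLy8AMDAwADExMQAyMjIAMzMzADQ0NAA1NTUANjY2ADc3NwA4ODgAOTk5ADo6OgA7OzsAPDw8AD09PQA+Pj4APz8/AEBAQABBQUEAQkJCAENDQwBEREQARUVFAEZGRgBHR0cASEhIAElJSQBKSkoAS0tLAExMTABNTU0ATk5OAE9PTwBQUFAAUVFRAFJSUgBTU1MAVFRUAFVVVQBWVlYAV1dXAFhYWABZWVkAWlpaAFtbWwBcXFwAXV1dAF5eXgBfX18AYGBgAGFhYQBiYmIAY2NjAGRkZABlZWUAZmZmAGdnZwBoaGgAaWlpAGpqagBra2sAbGxsAG1tbQBubm4Ab29vAHBwcABxcXEAcnJyAHNzcwB0dHQAdXV1AHZ2dgB3d3cAeHh4AHl5eQB6enoAe3t7AHx8fAB9fX0Afn5+AH9/fwCAgIAAgYGBAIKCggCDg4MAhISEAIWFhQCGhoYAh4eHAIiIiACJiYkAioqKAIuLiwCMjIwAjY2NAI6OjgCPj48AkJCQAJGRkQCSkpIAk5OTAJSUlACVlZUAlpaWAJeXlwCYmJgAmZmZAJqamgCbm5sAnJycAJ2dnQCenp4An5+fAKCgoAChoaEAoqKiAKOjowCkpKQApaWlAKampgCnp6cAqKioAKmpqQCqqqoAq6urAKysrACtra0Arq6uAK+vrwCwsLAAsbGxALKysgCzs7MAtLS0ALW1tQC2trYAt7e3ALi4uAC5ubkAurq6ALu7uwC8vLwAvb29AL6+vgC/v78AwMDAAMHBwQDCwsIAw8PDAMTExADFxcUAxsbGAMfHxwDIyMgAycnJAMrKygDLy8sAzMzMAM3NzQDOzs4Az8/PANDQ0ADR0dEA0tLSANPT0wDU1NQA1dXVANbW1gDX19cA2NjYANnZ2QDa2toA29vbANzc3ADd3d0A3t7eAN/f3wDg4OAA4eHhAOLi4gDj4+MA5OTkAOXl5QDm5uYA5+fnAOjo6ADp6ekA6urqAOvr6wDs7OwA7e3tAO7u7gDv7+8A8PDwAPHx8QDy8vIA8/PzAPT09AD19fUA9vb2APf39wD4+PgA+fn5APr6+gD7+/sA/Pz8AP39/QD+/v4A////AISAeHh0cHBkUGSAkJykkIiUeHR8fHBQRExshJSQmJicjGhocGxMOERYgJSUnJi0uIx0XFxMKCRMfJSgoJzE2MykkGRYRBQwXJScmKC0wODgoHhoXEwkPGCAjHiYrLzIvHBwdHhwSERYdJR0ZISksKBobHSIjIRobICkjGBglKSUYGh8iJiUiICMpJx0XHyMbFxokLSkpJyIjJR8bGBkdFxgfJikvLScjKCUeHRgSGxQXIyoqMC4pLSQcFBIVEA8NGR4pLDI0MSghGgwNDAsKDR4dIycsNzAlHBoPExAODRohHh0iJSwsIx0cHBwaFhkiIiAcGxsjJyEaHB8hHRkcIg="/>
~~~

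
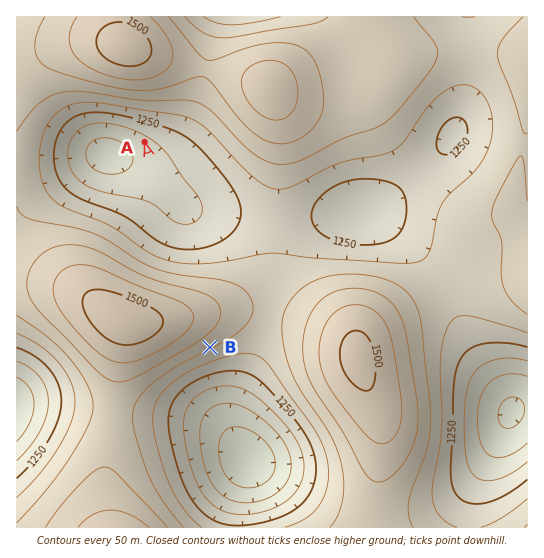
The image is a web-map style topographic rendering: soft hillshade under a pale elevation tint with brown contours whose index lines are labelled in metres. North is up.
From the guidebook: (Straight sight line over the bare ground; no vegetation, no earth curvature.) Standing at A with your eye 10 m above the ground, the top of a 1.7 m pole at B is out of sight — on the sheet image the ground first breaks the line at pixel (182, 261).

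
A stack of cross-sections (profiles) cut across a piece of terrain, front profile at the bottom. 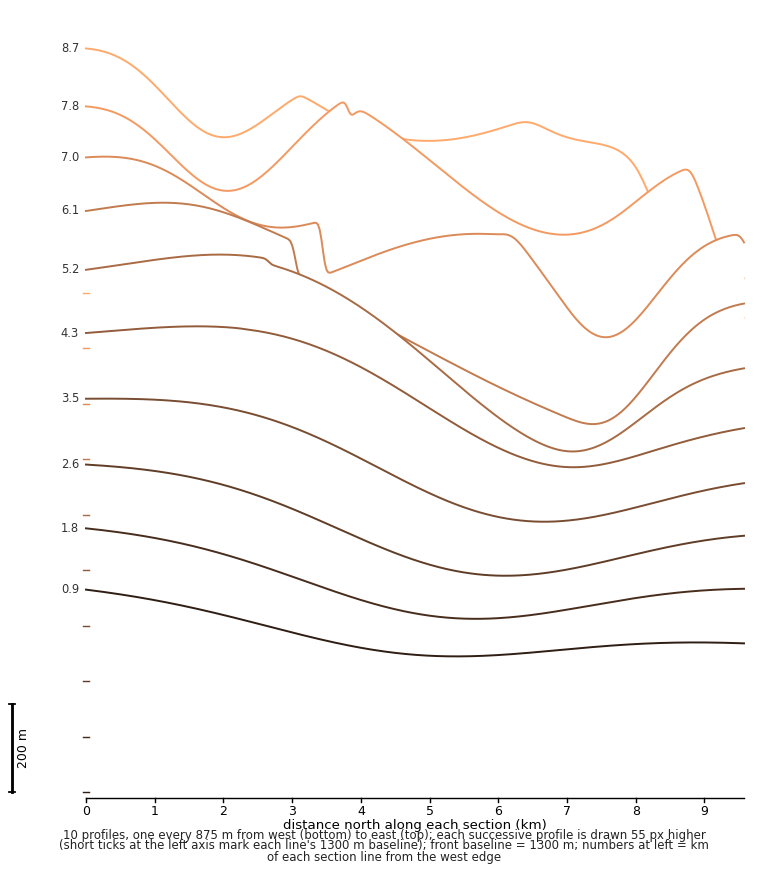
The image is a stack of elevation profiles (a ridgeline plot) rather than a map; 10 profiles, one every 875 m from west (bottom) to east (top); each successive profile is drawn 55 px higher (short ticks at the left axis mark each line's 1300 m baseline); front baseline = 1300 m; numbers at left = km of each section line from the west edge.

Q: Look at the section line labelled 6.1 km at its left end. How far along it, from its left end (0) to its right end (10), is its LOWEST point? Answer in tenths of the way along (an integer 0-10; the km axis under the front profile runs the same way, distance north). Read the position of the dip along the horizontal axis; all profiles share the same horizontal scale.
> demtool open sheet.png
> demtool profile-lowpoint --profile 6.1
8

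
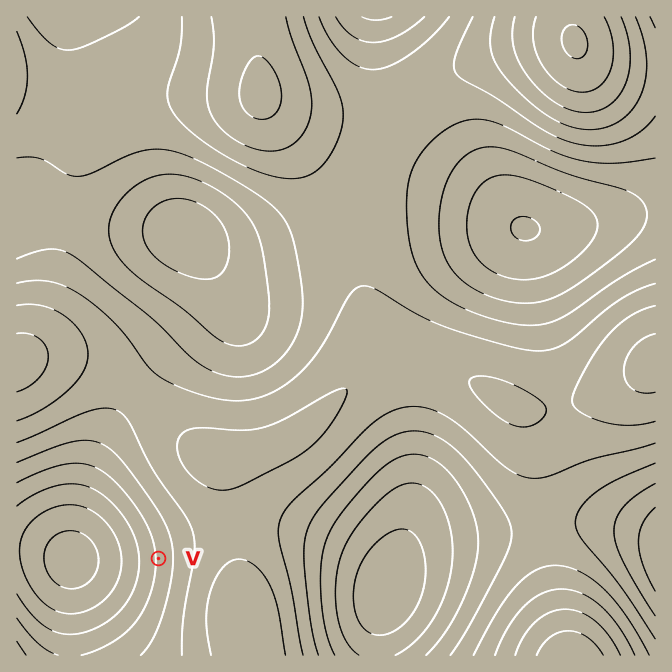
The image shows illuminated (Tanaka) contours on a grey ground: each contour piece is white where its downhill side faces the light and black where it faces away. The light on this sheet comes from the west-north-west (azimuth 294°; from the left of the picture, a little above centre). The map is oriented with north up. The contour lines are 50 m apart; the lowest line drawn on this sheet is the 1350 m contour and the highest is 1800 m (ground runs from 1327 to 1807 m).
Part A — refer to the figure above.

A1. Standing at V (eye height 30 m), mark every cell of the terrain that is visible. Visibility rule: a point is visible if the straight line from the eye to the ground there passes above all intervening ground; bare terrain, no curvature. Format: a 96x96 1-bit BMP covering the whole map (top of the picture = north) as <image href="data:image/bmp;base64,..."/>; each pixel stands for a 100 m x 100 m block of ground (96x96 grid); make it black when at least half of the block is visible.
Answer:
<image width="96" height="96" href="data:image/bmp;base64,Qk2+BAAAAAAAAD4AAAAoAAAAYAAAAGAAAAABAAEAAAAAAIAEAAATCwAAEwsAAAIAAAAAAAAA////AAAAAAD///4AAAAAAAAAAAD///4AAAAAAAAAAAD///8AAAAAAAAAAAD///8AAAAAAAAAAAD///+AAAAAAAAAAAD////gAAAAAAAAAAD////wAAAAAAAAAAD////4AAAAAAAAAAD////4AAAAAAAAAAD////4AAAAAAAAAAD////4AAAAAAAAAAD////4AAAAAAAAAAD////4AAAAAAAAAAD////wAAAAAAAAAAD////wAAAAAAAAAAD////wAAAAAAAAAAD////gAAAAAAAAAAD////gAAAAAAAAAAD////gAAAAAAAAAAD////gAAAAAAAAAAD////gAAAAAAAAAAD////gAAAAAAAAAAD////wAAAAAAAAAAD////gAAAAAAAAAAD////gAAAAAAAAAAD////gAAAAAAAAAAD////AAAAAAAAAAAD///+AAAAAAAAAAAD///4AAAAAAAAAAAD///gAAAAAAAAAAAD///AAAAAAAAAAAAD//8AAAAAAAAAAAAD//8AAAAAAAAAAAAD//4AAAAAAAAAAAAD//4AAAAAAAAAAAAD//4AAAAAAAAAAAAD//wAAAAAAAAAAAAD//wAAAAAAAAAAAAD//wAAAAAAAAAAAAD//wAAAAAAAAAAAAD//gAAAAAAAAAAAAD//gAAAAAAAAAAAAB//gAAAAAAAAAAAAAf/AAAAAAAAAAAAAAH8AAAAAAAAAAAAAAAAAAAAAAAAAAAAAAAAAAAAAAAAAAAAAAAAAAAAAAAAAAAAAAAAAAAAAAAAAAAAAAAAAAAAAAAAAAAAAAAAAAAAAAAAAAAAAAAAAAAAAAAAAAAAAAAAAAAAAAAAAAAAAAAAAAAAAAAAAAAAAAAAAAAAAAAAAAAAAAAAAAAAAAAAAAAAAAAAAAAAAAAAAAAAAAAAAAAAAAAAAAAAAAAAAAAAAAAAAAAAAAAAAAAAAAAAAAAAAAAAAAAAAAAAAAAAAAAAAAAAAAAAAAAAAAAAAAAAAAAAAAAAAAAAAAAAAAAAAAAAAAAAAAAAAAAAAAAAAAAAAAAAAAAAAAAAAAAAAAAAAAAAAAAAAAAAAAAAAAAAAAAAAAAAAAAAAAAAAAAAAAAAAAAAAAAAAAAAAAAAAAAAAAAAAAAAAAAAAAAAAAAAAAAAAAAAAAAAAAAAAAAAAAAAAAAAAAAAAAAAAAAAAAAAAAAAAAAAAAAAAAAAAAAAAAAAAAAAAAAAAAAAAAAAAAAAAAAAAAAAAAAAAAAAAAAAAAAAAAAAAAAAAAAAAAAAAAAAAAAAAAAAAAAAAAAAAAAAAAAAAAAAAAAAAAAAAAAAAAAAAAAAAAAAAAAAAAAAAAAAAAAAAAAAAAAAAAAAAAAAAAAAAAAAAAAAAAAAAAAAAAAAAAAAAAAAAAAAAAAAAAAAAAAAAAAAAAAAAAAAAAAAAAAAAAAAAAAAAAAAAAAAAAAAAAAAAAAAAAAAAAAAAAAAAAAAAAAAAAAAAAAAAAAAAAAAAAAAAAAAAAAAAAAAAAAAAAAAAAAAAAAAAAAAAAAAAA="/>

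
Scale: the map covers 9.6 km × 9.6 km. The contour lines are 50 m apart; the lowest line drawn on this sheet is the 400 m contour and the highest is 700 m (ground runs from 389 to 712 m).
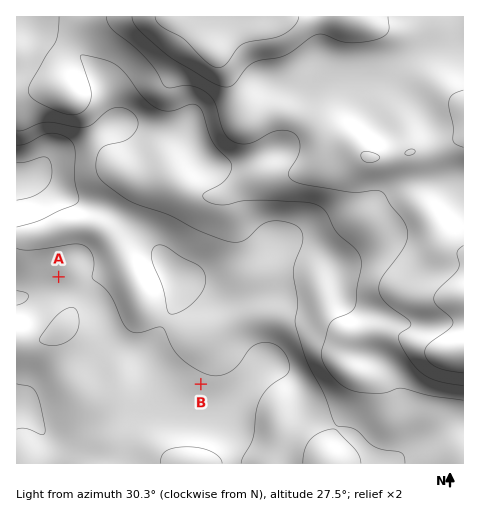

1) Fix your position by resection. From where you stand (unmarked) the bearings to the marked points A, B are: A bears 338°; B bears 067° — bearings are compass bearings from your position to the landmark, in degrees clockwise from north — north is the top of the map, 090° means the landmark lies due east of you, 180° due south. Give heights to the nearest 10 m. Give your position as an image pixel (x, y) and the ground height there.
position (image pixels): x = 116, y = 420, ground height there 440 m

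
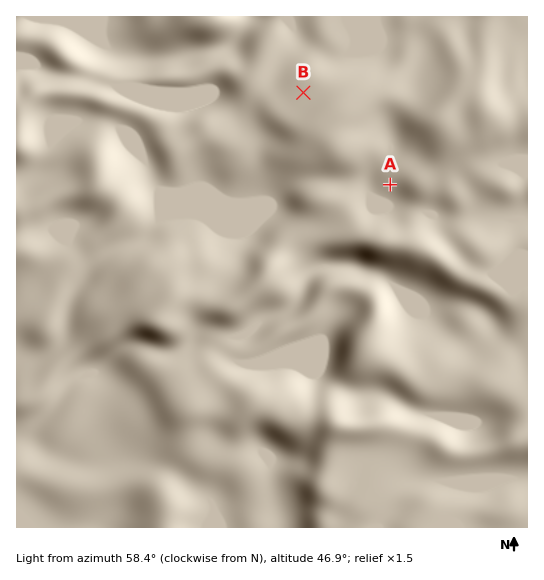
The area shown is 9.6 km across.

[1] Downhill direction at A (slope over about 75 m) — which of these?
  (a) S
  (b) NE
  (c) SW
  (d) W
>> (c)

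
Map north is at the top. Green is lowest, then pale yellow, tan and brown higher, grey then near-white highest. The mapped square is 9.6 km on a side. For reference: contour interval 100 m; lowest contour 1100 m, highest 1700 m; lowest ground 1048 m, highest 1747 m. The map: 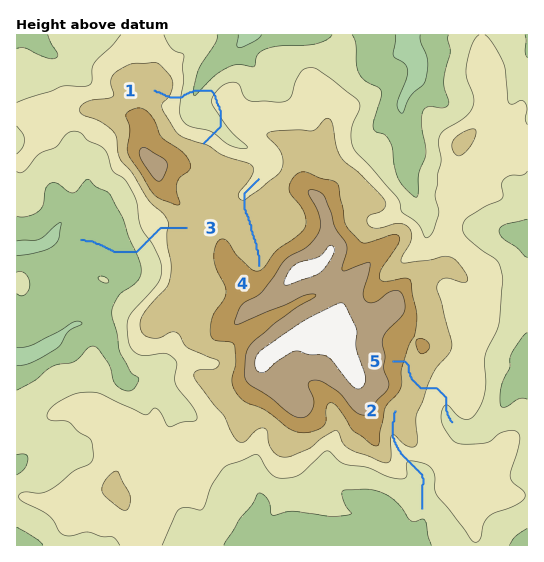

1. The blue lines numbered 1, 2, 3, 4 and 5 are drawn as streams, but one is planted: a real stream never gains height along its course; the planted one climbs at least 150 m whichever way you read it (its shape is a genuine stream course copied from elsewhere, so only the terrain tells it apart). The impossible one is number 1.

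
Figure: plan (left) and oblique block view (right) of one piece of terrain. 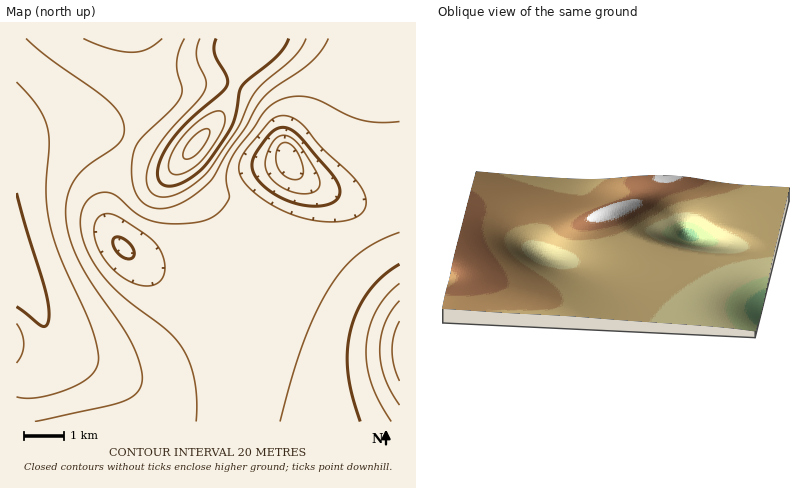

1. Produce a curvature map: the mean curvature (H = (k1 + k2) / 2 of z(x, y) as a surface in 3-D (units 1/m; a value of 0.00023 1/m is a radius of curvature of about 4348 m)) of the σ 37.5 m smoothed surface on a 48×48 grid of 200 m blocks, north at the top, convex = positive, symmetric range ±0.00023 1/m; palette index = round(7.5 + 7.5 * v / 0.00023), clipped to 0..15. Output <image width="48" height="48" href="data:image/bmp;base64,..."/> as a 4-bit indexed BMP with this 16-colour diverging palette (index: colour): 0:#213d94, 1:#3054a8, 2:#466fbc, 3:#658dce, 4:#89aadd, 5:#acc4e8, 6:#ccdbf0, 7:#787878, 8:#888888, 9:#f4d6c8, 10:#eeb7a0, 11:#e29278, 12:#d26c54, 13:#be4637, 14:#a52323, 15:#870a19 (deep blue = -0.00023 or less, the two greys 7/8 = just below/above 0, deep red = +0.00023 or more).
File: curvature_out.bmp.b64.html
<image width="48" height="48" href="data:image/bmp;base64,Qk32BAAAAAAAAHYAAAAoAAAAMAAAADAAAAABAAQAAAAAAIAEAAATCwAAEwsAABAAAAAAAAAAlD0hAKhUMAC8b0YAzo1lAN2qiQDoxKwA8NvMAHh4eACIiIgAyNb0AKC37gB4kuIAVGzSADdGvgAjI6UAGQqHAIiIiIiIiIiIiIiIh3d3d3d3iIiIiIiIiIiIiIiIiIiIiIiId3d3d3d3iIiIiIiIiIiIiIiIiIiIiIiId3d3d3d4iIiIiIiIiIiIiIiIiIiIiIiHd3d3d3d4iIiIiIiIiJmIiIiIiIiIiIiHd3d3d3d4iIiIiIiIh5mYiIiIiIiIiIiHd3d3d3d4iIiIiIiId5mZiIiIiIiIiIh3d3d3d3d4iIiIiIiId4mZiIiIiIiIiIh3d3d3d3eIiIiIiIiHd4iZiIiIiIiIiId3d3d3d3eIiIiIiIiHd3iZiIiIiIiIiHd3d3d3d3eIiIiIiIiHdnmZiIiIiIiIiHd3d3d3d3eIiIiIiIiHdomZiIiIiIiIh3d3d3d3d3iIiIiIiIiHd5mZiIiIiIiId3d3d3d3d4iIiIiIiIiHd6mYiIiIiIiHd3d3d3d3iIiIiIiIiIiHd6mYiIiIiIh3d3d3d3iIiIiIiIiIiIiId5mIiIiIiIh3d3d3d4iIiIiIiIiIiIiIh5iIiIiIiId3d3d3iIiIiIiIiIiIiIiIh4iIiIiIiHdmZ3d4iIiIiIiIiIiIiIiIiIiIiIiIh3ZmZ3eIiIiIiIiIiIiIiIiIiIiIiIiId2VVZ3eIiIiIiIiIiIiIiIiIiIiIiIiHdlRVZ3iIiIiIiIiIiIiIiIiIiIiIiIiHZURWZ3iIiIiIiIiIiIiIiIiIiIiIiIh2VERWd3iIiIiIiIiIiIiIiIiIiIiIiId2VEVnd3d3iIiIiIiIiIiJmIiIiIiIiHdlVFZ3h3d3d4iIiIiImqqZmZiIiIiIiHdmVWeIiHdnd3iIiImqqZmIiIiIiIiIh3dmZneJmIdmZ3eIiaqpmId3d3d4iIiIh3d2ZneJmZdmZneJqpmId2ZmZnd4iIiIh3d3d3eJqql2VWeZmYh3ZVVVZneIiIiId3d3d3d4m7uXZWeIh3dlVEVVZniIiIiId3d3d3d3ms3KdmZmdmZVQ0Vmd4iYiIiIh3d3h3dmec3cqGVVVmZUI1Z3iJmIiIiIiHiIiHdmaK3u2nVEVWZRAmiJmZiIiIiIiIiIiHdmVovv/ZZERWdABIqqqYiIiIiIiIiIiId2VWnO/8lkVncgB6u6mIiIiIiIiIiIiId2VVet/+yWZncwSruYiIiIiIiIiIiIiIh3ZUV63/65d4dmipmIiIiIiIiIiIiIiIh3dlRXre7ah3ZmiJiIiIiIiIiIiIiIiIiHdlVFes3Kh2VniIiIiIiIiIiIiIiIiIiHd2VEV5u7l2ZneIiIiIiIiIiIiIiIiIiId3ZURXmqmHZmd3iIiIiIiIiIiIiIiIiHd3dlVWeJmHZmZ3d3iIiIiIiIiIiIiIiHd3d2ZmeJmYd2Z3d3d4iIiIiIiIiIiIh3d3d3d3eImZh3d3d3d3iIiIiIiIiIiIh3d3eIiIiJmZmId3d3d3eIiIiIiIiIiId3d3eIiZmZmqmYh3d3d3eIiIh3d3d3d3d3d3eImZmZmqqZiHd3d3d4iHd3d3d3d3d3d3eImZqZmZqpmId3d3d4iA=="/>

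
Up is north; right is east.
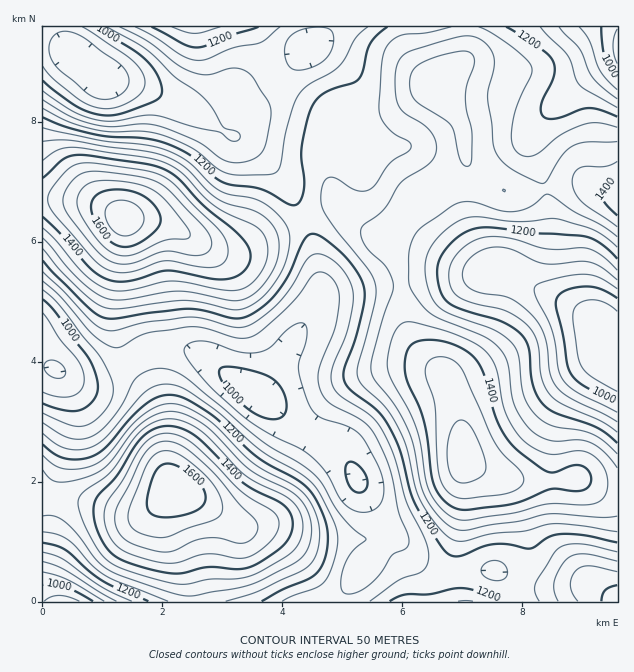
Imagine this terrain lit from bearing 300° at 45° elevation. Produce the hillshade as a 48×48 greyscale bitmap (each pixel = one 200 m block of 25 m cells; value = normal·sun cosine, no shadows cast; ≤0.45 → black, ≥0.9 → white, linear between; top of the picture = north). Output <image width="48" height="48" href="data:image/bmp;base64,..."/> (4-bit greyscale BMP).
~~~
<image width="48" height="48" href="data:image/bmp;base64,Qk32BAAAAAAAAHYAAAAoAAAAMAAAADAAAAABAAQAAAAAAIAEAAATCwAAEwsAABAAAAAAAAAAAAAAABEREQAiIiIAMzMzAERERABVVVUAZmZmAHd3dwCIiIgAmZmZAKqqqgC7u7sAzMzMAN3d3QDu7u4A////AFRWZlVmZlVDIiIjRorN3Lq7upmYdlVnZGZnZlVVVURUMhEiM1iszLqqqZmpdUVndmZ4h2VVVERVMREiIjWby7uph3iZdTNWdmeJmHZlVEVmUhESESR5qru5dWeJhTNFZmeauodmVEVnZCIhESV4mau5dEVndURFVWeby6h2VEVndkMhETaJmau5ZDNFVURFVnirzcqXZUVnd2UyETeaqrupZDMzNERVVoms3dypdlVWeHdSEUebu7updDMzM0VVVpm83u7Kl2VVZ4dkIkeszcy5dVRDNFZVVpq97v/cqHVEZ4dlM0er3d3LhmZlVnd1VYm87//tuXVEVnd2VWebze7cl2d3Z5qXVXm87//9uGVERmd3d3ibze7tqHd3eKuoZXis7//+uGVERWeIiIirzN7tuGZneau5ZXis7//+uGVERXiZiIirvN3duGVWeKu5doir3//+uXVEVompmIiavM3cuGVVeJqpdomr3v/+yXZUV5qqmIeJq7zLqFRFZ4mYh5q8ze/+yXZVaJq7qYiJq7u6l1Q0VniIiKq8zN3cuXZmeJqru6mZq7uqh1QzRFZ4iJq8y7vLqHZneImrzMu6q7uph1QzMzVniJm7uqqqmHd3d4irzd3cu7uph2VDIiNXiJmqqYiZmHd3dniaze7tzMu5h2ZUMRJHiKqqmGZnd3d3ZVaKvN7t3MuqmHdmQiJHiLqqhlRFVVZmQzV5q97u3LqpmIh3UzNXibqqhkMzM0VVMRJXm83u26mIiZmHZURXiaqphTIjM0RUMAAlis3u25dniZqYdVVWeJmZhkMjNERVMQATebzdy4ZVeJqYdlVWd5mZhkMjRFVVQgACWKvMunVEV4mZh1VWd5mZhkIjRVVVUxABSJq7qXQzNXiZh2VWeKqql0ISRVVVVTEBR5qqmGQyNFeIh2VWiKqqmFMSRmVVZkIjWJqqh2VDI0Vnd2VWiJqqqXQjV2VWd2RFeJqqmGVDMzRVZmZmeJqru5ZEVmVniHZniaqqqXZUREREVWdmeKu8zKhlZlVomXeJqqqrupdlVWZVVniIiczMzLl2ZURpqYibupmru6l2Z3h2Z4mZq93dzLqHZDRpqpmry5mbzLqYeImHeJqqu97du6qYZURpq6qrupmavLupmIiImru6u93cuqqpdlV5u7u7qpmau7u7qHd4q8y6q93Lqqqph2Z5q8zLqYmaqqvLqGZom8y6qrupmrupiIiJq8zLqYiZmZq7qGVnmsy6qpmIm8y6mZmZmrzMqYiZmYmamGVWebzLqnd4m93KmaqZmavMuoiaqZiIh2ZmZ5u7qWZnm93bqZmZmZrMy6mbu6mIdmZmVnmqmGZnm83cqZmZmZq8zLqrzLqXZWZ2VWeIdmd4irzLqYd4mZmrzMu8zMuodVZ3ZVZmVWeJiZqqmHZniIiKzMy8zMy6hlZ3dlVURFaJmIiZmGVFZ3d4rMzMzMzLqGZ3h3ZUM1V5iHd4h2VEVlVXiszdzLvMuod4h3dlMlZ4h3Z3d2VERERWeavN3LvMypiIh3d2VA=="/>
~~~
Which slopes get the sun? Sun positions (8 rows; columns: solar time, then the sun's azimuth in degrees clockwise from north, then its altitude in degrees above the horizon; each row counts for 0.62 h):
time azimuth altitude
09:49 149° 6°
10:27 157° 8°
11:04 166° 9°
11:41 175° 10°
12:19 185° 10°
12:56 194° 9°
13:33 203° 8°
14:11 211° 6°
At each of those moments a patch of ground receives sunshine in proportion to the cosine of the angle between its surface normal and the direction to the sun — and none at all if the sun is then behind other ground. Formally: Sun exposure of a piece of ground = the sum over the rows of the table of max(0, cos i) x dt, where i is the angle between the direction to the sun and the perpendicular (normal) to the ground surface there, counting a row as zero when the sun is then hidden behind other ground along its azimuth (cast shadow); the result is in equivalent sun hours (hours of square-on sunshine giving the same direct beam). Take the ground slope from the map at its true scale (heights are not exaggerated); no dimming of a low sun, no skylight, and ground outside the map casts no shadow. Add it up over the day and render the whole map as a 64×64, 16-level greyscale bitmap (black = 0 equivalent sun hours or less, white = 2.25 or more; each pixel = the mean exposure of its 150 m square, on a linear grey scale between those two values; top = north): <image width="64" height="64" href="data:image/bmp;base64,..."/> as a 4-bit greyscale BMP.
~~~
<image width="64" height="64" href="data:image/bmp;base64,Qk12CAAAAAAAAHYAAAAoAAAAQAAAAEAAAAABAAQAAAAAAAAIAAATCwAAEwsAABAAAAAAAAAAAAAAABEREQAiIiIAMzMzAERERABVVVUAZmZmAHd3dwCIiIgAmZmZAKqqqgC7u7sAzMzMAN3d3QDu7u4A////AKze//////7dy7zN3MzMy6hjEAAAAAAAAAAAEzMyIjRove///////t3LvN3u3d3cuWMRAAAAAAAAAAE0VURERXnO///////+3czM3u7t3dy5dTIREAASIQAAEkZnZmZnmt7u7////+7czMzd7u3dy6l2VDIhESRVVDNEZ3iIiJq87d3d3e7u7dy7zMzd3dy6mHd2VDISNWiIh3d3d4mrzd3t3Lu8zd3Mu6u7u7u8y6l3Z3dlQzNWiaqqqZh3ibze7t3Lqqq8zLuqqqqpmaqph2ZVZlVDRXibzMzLqYibzu7uy7qpmZqqqqq7qph3eId2VEQzNERXirzd3t3Lqrze7t2qmYd3d4mZq7updkRFVVRDIhESNXmrzd3u7t3M3e7ty5iHdlVFZ4mauphkIiIjMiIRAAE2irzd3e7+7t3d3dy5d3ZUMyNFeJmZdkIQAAERERAAAkaKvM3d3e7t3d3dy5hVRDIhEjRWd3ZTIQAAAAAREQATRomrzMzMzMzMy7u5hkIREAARI0VUMyEQAAAAAAEiEjRXiJqqqqqZmZiJmYdlIQAAABEiMyERAAAAAAAAASMzRmd3eIiIh3ZlVVVWVUQQAAAAESIhAAAAAAAAAAABI0Vnd3dmZ3dlQyIiIiIjMgAAAAABERAAAAAAAAAAABI0VniId2ZWZlQxEQAAAAERAAAAAAEQAAAAAAAAAAABEjRWeIh3ZVVUQyEAAAAAAAAAAAAAAAAAAAAAAAAAAAEjRVd4mYdlREMyIRAAAAAAAAAAAAAAAAAAAAAAAAAAEjRWZ4mZiHVDMzIhEAAAAAAAAAAAAAAAAAAAAAAAAAASRWeJqqmYdUMyIiIRAAAAAAAAAAAAAAAAAAAAAAAAASNGiKrLqZhlQyIiIiEQAAAAAAAAAAAAAAAAAAAAAAABI0aKvNy5iGVDIiMzIRAAAAAAAAAAAAAAAAAAAAAAARIjRoq8y6mYdlQzMzMyEAAAAAAAAAAAAAAAAAAAAAARIjNFeKu6mYd2VEMzREMgAAAAAAAAAAEREAAAAAAAASIzMzRWiIiHdmVUQzM0QyEAAAAAEAAAIyIQAAAAAAESMzMzIzRVZmZVVUQzMzREMQAAAAEiEBNDMhAAAAAAEjREQyIiIjNEVUQzMiIiI0RDEAAAEjNFZ3VDIQAAAAEkVVVDIiIiIzNEMyEAABESM0QgABEjVXeIdlQyEQARJFVmZUMzIiIjMzMhAAAAAAESMzIRESNWeImHZUQzMzRGaIdmVUMyIjMzMxAAAAAAAAEiMiESImeJqqh3d3dmZmeJmZh2UzMyMzMyEAAAAAAAABIjIiIieJqqqrvMzMu7qqu7qYdUQzMzMzIhAAAAAAAAESMyMzSaq7vO7//u7////tzLmHVEM0MzMiEAAAAAAAASM0VFVrvMzd7v7u7u///u7cu5hlQzREMzIQAAAAAAASNFZ3iK3d3d3u7u3d7v/t3My6qHVURVVEMyEAAAAAASNGeImbzd3d3e7u3d3u7ty7u7qYdmZnd2VUQwAAAAABNGiJq7vM3czN7u7t3e7typmZqpiHd4mIdlVEMQAAASNGeaqru9vMu8zu/+7e7tuod3eIiIiImZmGVVVlMiIzRWeaqqq8y7u7vN7+7u3cuXZVVWZ4mZqqqYdVVnh2VVZniZqqqszMu7u83e3d3LqGVDM0RWeZqqmHdmZniZmIiJmqqqu8zc3Lu7vMzLu6hkMiIiIzRomZmGVVVmeJqru8zLu6u83d3cu6qpmZmIZCEQAAERI0eIh2QzRWeJmrze7+3Lu83u7buqmHZlVVQyEAAAAAASNnd1QyI0aImaq83u7curvd7cmIh2QyIiIhAAAAAAABE1ZlQyIjRniJmrvMzLqZqry7plVUMgAAARAAAAAAAAESRVQyIiM0VneJqqqZh3iJmYdjIiIQAAAAAAAAAAAAASNERDIiIzM0VniIdlVFVnd2VDEREAAAAAAAAAAAAAABJEQzIiIyIiI1Z3dUISI1VVQhEBEAAAAAAAAAAAAAABI0RDIiMzIRESRWZUIQASNEMhABAAAAAAAAAAAAAAAAEkVUMiM0MyERI1VUMhABIiIhEAAAAAAAAAAAAAAAAAASNEQzNERDMiI0VVQyIRESIhEREAAAAAAAAAAAAAAAASI0RERFVVRERFVVVEMzIiIREREQAAAAAAAAAAAAAAARIjNFVVVmZmZ3dmVVREQyIRAAEQAAAAAAAAAAAAAAASIiM0VWZmZneJmHZUREVUMhAAAAAAAAAAAAAAAAAAEzMzIzRFZmVWeJqphlRERVVCEAAAAAAAAAAAAAAAAAEzREMzI0RVVVVomqmGVDRFZlMhAAAAAAAAAAAAAAAAIzRERDMiIjNERVaIiHZURFZmZUMhAAAAAAAAAAAAABIzMzREQyERESNEVWd2ZlVVVmZ3ZDEAAAAAAAAAAAACNERERERCEAABI0RVVVVVZmZVZndlQgAAAAAAAAAAACRVZVREREIQAAEjRERDM0VmdlVVZmVCEAAAAAAAAAACRWd2ZlVVQhAAEjREQyERI0VmVURERDMhEQAAAAAAASRXeIiHdmVDIREiNEQyEAABI0RDMhEiIjIiEAAAAAAjRneJmZiIdlRDIjMzMyEAAAABEiERABERIiMhAAAAEkVniZmaqqmIdmZVQyIREQAAAAAAAAAREREjNDMiEAJYq83Muqq7uqmZmIZTEQAAAAAAAAAAARIhESNF"/>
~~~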